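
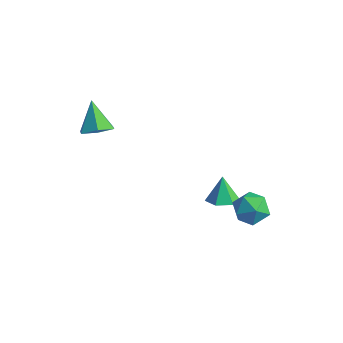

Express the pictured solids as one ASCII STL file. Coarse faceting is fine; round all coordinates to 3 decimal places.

solid 
facet normal -0.259 0.405 0.877
outer loop
vertex 2.419 3.139 -2.494
vertex 2.735 2.307 -2.017
vertex 3.376 3.07 -2.18
endloop
endfacet
facet normal -0.069 0.910 0.410
outer loop
vertex 2.419 3.139 -2.494
vertex 3.376 3.07 -2.18
vertex 3.169 3.463 -3.087
endloop
endfacet
facet normal -0.495 0.854 -0.160
outer loop
vertex 2.419 3.139 -2.494
vertex 3.169 3.463 -3.087
vertex 2.4 2.943 -3.484
endloop
endfacet
facet normal -0.948 0.315 -0.044
outer loop
vertex 2.419 3.139 -2.494
vertex 2.4 2.943 -3.484
vertex 2.132 2.229 -2.823
endloop
endfacet
facet normal -0.802 0.037 0.596
outer loop
vertex 2.419 3.139 -2.494
vertex 2.132 2.229 -2.823
vertex 2.735 2.307 -2.017
endloop
endfacet
facet normal 0.600 0.775 0.199
outer loop
vertex 3.169 3.463 -3.087
vertex 3.376 3.07 -2.18
vertex 3.948 2.831 -2.977
endloop
endfacet
facet normal 0.294 -0.043 0.955
outer loop
vertex 3.376 3.07 -2.18
vertex 2.735 2.307 -2.017
vertex 3.68 2.117 -2.316
endloop
endfacet
facet normal -0.587 -0.636 0.501
outer loop
vertex 2.735 2.307 -2.017
vertex 2.132 2.229 -2.823
vertex 2.911 1.597 -2.713
endloop
endfacet
facet normal -0.824 -0.186 -0.535
outer loop
vertex 2.132 2.229 -2.823
vertex 2.4 2.943 -3.484
vertex 2.704 1.99 -3.62
endloop
endfacet
facet normal -0.091 0.686 -0.722
outer loop
vertex 2.4 2.943 -3.484
vertex 3.169 3.463 -3.087
vertex 3.345 2.753 -3.783
endloop
endfacet
facet normal 0.948 -0.315 0.044
outer loop
vertex 3.661 1.921 -3.306
vertex 3.948 2.831 -2.977
vertex 3.68 2.117 -2.316
endloop
endfacet
facet normal 0.495 -0.854 0.160
outer loop
vertex 3.661 1.921 -3.306
vertex 3.68 2.117 -2.316
vertex 2.911 1.597 -2.713
endloop
endfacet
facet normal 0.069 -0.910 -0.410
outer loop
vertex 3.661 1.921 -3.306
vertex 2.911 1.597 -2.713
vertex 2.704 1.99 -3.62
endloop
endfacet
facet normal 0.259 -0.405 -0.877
outer loop
vertex 3.661 1.921 -3.306
vertex 2.704 1.99 -3.62
vertex 3.345 2.753 -3.783
endloop
endfacet
facet normal 0.802 -0.037 -0.596
outer loop
vertex 3.661 1.921 -3.306
vertex 3.345 2.753 -3.783
vertex 3.948 2.831 -2.977
endloop
endfacet
facet normal 0.824 0.186 0.535
outer loop
vertex 3.68 2.117 -2.316
vertex 3.948 2.831 -2.977
vertex 3.376 3.07 -2.18
endloop
endfacet
facet normal 0.091 -0.686 0.722
outer loop
vertex 2.911 1.597 -2.713
vertex 3.68 2.117 -2.316
vertex 2.735 2.307 -2.017
endloop
endfacet
facet normal -0.600 -0.775 -0.199
outer loop
vertex 2.704 1.99 -3.62
vertex 2.911 1.597 -2.713
vertex 2.132 2.229 -2.823
endloop
endfacet
facet normal -0.294 0.043 -0.955
outer loop
vertex 3.345 2.753 -3.783
vertex 2.704 1.99 -3.62
vertex 2.4 2.943 -3.484
endloop
endfacet
facet normal 0.587 0.636 -0.501
outer loop
vertex 3.948 2.831 -2.977
vertex 3.345 2.753 -3.783
vertex 3.169 3.463 -3.087
endloop
endfacet
facet normal 0.507 -0.319 -0.801
outer loop
vertex -2.274 -1.096 2.473
vertex -3.017 -1.467 2.151
vertex -2.814 -0.626 1.944
endloop
endfacet
facet normal 0.344 0.848 0.402
outer loop
vertex -2.274 -1.096 2.473
vertex -2.814 -0.626 1.944
vertex -3.863 -0.933 3.489
endloop
endfacet
facet normal 0.507 -0.319 -0.801
outer loop
vertex -2.814 -0.626 1.944
vertex -3.017 -1.467 2.151
vertex -3.556 -0.996 1.622
endloop
endfacet
facet normal -0.410 0.907 -0.098
outer loop
vertex -2.814 -0.626 1.944
vertex -3.556 -0.996 1.622
vertex -3.863 -0.933 3.489
endloop
endfacet
facet normal 0.506 -0.320 -0.801
outer loop
vertex -3.556 -0.996 1.622
vertex -3.017 -1.467 2.151
vertex -3.759 -1.838 1.83
endloop
endfacet
facet normal -0.967 0.192 -0.166
outer loop
vertex -3.556 -0.996 1.622
vertex -3.759 -1.838 1.83
vertex -3.863 -0.933 3.489
endloop
endfacet
facet normal 0.506 -0.320 -0.801
outer loop
vertex -3.759 -1.838 1.83
vertex -3.017 -1.467 2.151
vertex -3.22 -2.308 2.359
endloop
endfacet
facet normal -0.769 -0.580 0.268
outer loop
vertex -3.759 -1.838 1.83
vertex -3.22 -2.308 2.359
vertex -3.863 -0.933 3.489
endloop
endfacet
facet normal 0.507 -0.320 -0.800
outer loop
vertex -3.22 -2.308 2.359
vertex -3.017 -1.467 2.151
vertex -2.478 -1.938 2.681
endloop
endfacet
facet normal -0.015 -0.639 0.769
outer loop
vertex -3.22 -2.308 2.359
vertex -2.478 -1.938 2.681
vertex -3.863 -0.933 3.489
endloop
endfacet
facet normal 0.507 -0.320 -0.800
outer loop
vertex -2.478 -1.938 2.681
vertex -3.017 -1.467 2.151
vertex -2.274 -1.096 2.473
endloop
endfacet
facet normal 0.543 0.075 0.837
outer loop
vertex -2.478 -1.938 2.681
vertex -2.274 -1.096 2.473
vertex -3.863 -0.933 3.489
endloop
endfacet
facet normal 0.273 -0.307 -0.912
outer loop
vertex 2.034 2.404 -3.235
vertex 1.252 2.534 -3.513
vertex 1.82 3.152 -3.551
endloop
endfacet
facet normal 0.699 0.439 0.564
outer loop
vertex 2.034 2.404 -3.235
vertex 1.82 3.152 -3.551
vertex 0.868 2.966 -2.227
endloop
endfacet
facet normal 0.272 -0.306 -0.912
outer loop
vertex 1.82 3.152 -3.551
vertex 1.252 2.534 -3.513
vertex 1.038 3.283 -3.828
endloop
endfacet
facet normal 0.092 0.975 0.203
outer loop
vertex 1.82 3.152 -3.551
vertex 1.038 3.283 -3.828
vertex 0.868 2.966 -2.227
endloop
endfacet
facet normal 0.273 -0.305 -0.912
outer loop
vertex 1.038 3.283 -3.828
vertex 1.252 2.534 -3.513
vertex 0.47 2.664 -3.791
endloop
endfacet
facet normal -0.734 0.677 0.056
outer loop
vertex 1.038 3.283 -3.828
vertex 0.47 2.664 -3.791
vertex 0.868 2.966 -2.227
endloop
endfacet
facet normal 0.273 -0.307 -0.912
outer loop
vertex 0.47 2.664 -3.791
vertex 1.252 2.534 -3.513
vertex 0.685 1.916 -3.475
endloop
endfacet
facet normal -0.949 -0.158 0.272
outer loop
vertex 0.47 2.664 -3.791
vertex 0.685 1.916 -3.475
vertex 0.868 2.966 -2.227
endloop
endfacet
facet normal 0.272 -0.306 -0.912
outer loop
vertex 0.685 1.916 -3.475
vertex 1.252 2.534 -3.513
vertex 1.467 1.786 -3.198
endloop
endfacet
facet normal -0.340 -0.694 0.634
outer loop
vertex 0.685 1.916 -3.475
vertex 1.467 1.786 -3.198
vertex 0.868 2.966 -2.227
endloop
endfacet
facet normal 0.273 -0.305 -0.912
outer loop
vertex 1.467 1.786 -3.198
vertex 1.252 2.534 -3.513
vertex 2.034 2.404 -3.235
endloop
endfacet
facet normal 0.483 -0.397 0.780
outer loop
vertex 1.467 1.786 -3.198
vertex 2.034 2.404 -3.235
vertex 0.868 2.966 -2.227
endloop
endfacet

endsolid


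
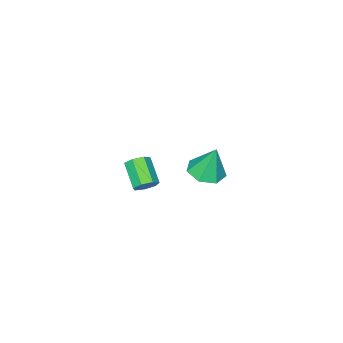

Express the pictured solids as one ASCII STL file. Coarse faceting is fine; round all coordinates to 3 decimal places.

solid 
facet normal 0.373 0.736 -0.565
outer loop
vertex 4.561 0.832 -0.724
vertex 4.195 0.724 -1.106
vertex 4.156 1.064 -0.689
endloop
endfacet
facet normal 0.335 0.461 0.822
outer loop
vertex 4.561 0.832 -0.724
vertex 4.156 1.064 -0.689
vertex 4.092 -0.096 -0.012
endloop
endfacet
facet normal 0.337 0.461 0.821
outer loop
vertex 4.092 -0.096 -0.012
vertex 4.156 1.064 -0.689
vertex 3.687 0.136 0.024
endloop
endfacet
facet normal -0.372 -0.736 0.565
outer loop
vertex 4.092 -0.096 -0.012
vertex 3.687 0.136 0.024
vertex 3.725 -0.204 -0.394
endloop
endfacet
facet normal 0.371 0.736 -0.566
outer loop
vertex 4.156 1.064 -0.689
vertex 4.195 0.724 -1.106
vertex 3.78 1.04 -0.967
endloop
endfacet
facet normal -0.466 0.675 0.572
outer loop
vertex 4.156 1.064 -0.689
vertex 3.78 1.04 -0.967
vertex 3.687 0.136 0.024
endloop
endfacet
facet normal -0.466 0.675 0.572
outer loop
vertex 3.687 0.136 0.024
vertex 3.78 1.04 -0.967
vertex 3.311 0.113 -0.255
endloop
endfacet
facet normal -0.374 -0.736 0.565
outer loop
vertex 3.687 0.136 0.024
vertex 3.311 0.113 -0.255
vertex 3.725 -0.204 -0.394
endloop
endfacet
facet normal 0.371 0.736 -0.566
outer loop
vertex 3.78 1.04 -0.967
vertex 4.195 0.724 -1.106
vertex 3.716 0.778 -1.35
endloop
endfacet
facet normal -0.918 0.382 -0.108
outer loop
vertex 3.78 1.04 -0.967
vertex 3.716 0.778 -1.35
vertex 3.311 0.113 -0.255
endloop
endfacet
facet normal -0.918 0.382 -0.108
outer loop
vertex 3.311 0.113 -0.255
vertex 3.716 0.778 -1.35
vertex 3.247 -0.149 -0.638
endloop
endfacet
facet normal -0.373 -0.735 0.565
outer loop
vertex 3.311 0.113 -0.255
vertex 3.247 -0.149 -0.638
vertex 3.725 -0.204 -0.394
endloop
endfacet
facet normal 0.371 0.737 -0.565
outer loop
vertex 3.716 0.778 -1.35
vertex 4.195 0.724 -1.106
vertex 4.013 0.475 -1.55
endloop
endfacet
facet normal -0.679 -0.199 -0.707
outer loop
vertex 3.716 0.778 -1.35
vertex 4.013 0.475 -1.55
vertex 3.247 -0.149 -0.638
endloop
endfacet
facet normal -0.678 -0.201 -0.707
outer loop
vertex 3.247 -0.149 -0.638
vertex 4.013 0.475 -1.55
vertex 3.544 -0.452 -0.837
endloop
endfacet
facet normal -0.373 -0.736 0.565
outer loop
vertex 3.247 -0.149 -0.638
vertex 3.544 -0.452 -0.837
vertex 3.725 -0.204 -0.394
endloop
endfacet
facet normal 0.373 0.735 -0.565
outer loop
vertex 4.013 0.475 -1.55
vertex 4.195 0.724 -1.106
vertex 4.446 0.359 -1.415
endloop
endfacet
facet normal 0.072 -0.631 -0.773
outer loop
vertex 4.013 0.475 -1.55
vertex 4.446 0.359 -1.415
vertex 3.544 -0.452 -0.837
endloop
endfacet
facet normal 0.071 -0.630 -0.774
outer loop
vertex 3.544 -0.452 -0.837
vertex 4.446 0.359 -1.415
vertex 3.977 -0.568 -0.703
endloop
endfacet
facet normal -0.372 -0.737 0.565
outer loop
vertex 3.544 -0.452 -0.837
vertex 3.977 -0.568 -0.703
vertex 3.725 -0.204 -0.394
endloop
endfacet
facet normal 0.372 0.735 -0.566
outer loop
vertex 4.446 0.359 -1.415
vertex 4.195 0.724 -1.106
vertex 4.69 0.518 -1.048
endloop
endfacet
facet normal 0.768 -0.586 -0.257
outer loop
vertex 4.446 0.359 -1.415
vertex 4.69 0.518 -1.048
vertex 3.977 -0.568 -0.703
endloop
endfacet
facet normal 0.768 -0.586 -0.258
outer loop
vertex 3.977 -0.568 -0.703
vertex 4.69 0.518 -1.048
vertex 4.221 -0.41 -0.335
endloop
endfacet
facet normal -0.373 -0.737 0.564
outer loop
vertex 3.977 -0.568 -0.703
vertex 4.221 -0.41 -0.335
vertex 3.725 -0.204 -0.394
endloop
endfacet
facet normal 0.373 0.736 -0.565
outer loop
vertex 4.69 0.518 -1.048
vertex 4.195 0.724 -1.106
vertex 4.561 0.832 -0.724
endloop
endfacet
facet normal 0.887 -0.101 0.451
outer loop
vertex 4.69 0.518 -1.048
vertex 4.561 0.832 -0.724
vertex 4.221 -0.41 -0.335
endloop
endfacet
facet normal 0.886 -0.101 0.452
outer loop
vertex 4.221 -0.41 -0.335
vertex 4.561 0.832 -0.724
vertex 4.092 -0.096 -0.012
endloop
endfacet
facet normal -0.373 -0.735 0.566
outer loop
vertex 4.221 -0.41 -0.335
vertex 4.092 -0.096 -0.012
vertex 3.725 -0.204 -0.394
endloop
endfacet
facet normal 0.092 -0.267 -0.959
outer loop
vertex -0.338 -0.65 -4.424
vertex -1.157 -0.972 -4.413
vertex -0.891 -0.158 -4.614
endloop
endfacet
facet normal 0.571 0.761 0.308
outer loop
vertex -0.338 -0.65 -4.424
vertex -0.891 -0.158 -4.614
vertex -1.303 -0.548 -2.887
endloop
endfacet
facet normal 0.091 -0.267 -0.959
outer loop
vertex -0.891 -0.158 -4.614
vertex -1.157 -0.972 -4.413
vertex -1.644 -0.279 -4.652
endloop
endfacet
facet normal -0.165 0.970 0.180
outer loop
vertex -0.891 -0.158 -4.614
vertex -1.644 -0.279 -4.652
vertex -1.303 -0.548 -2.887
endloop
endfacet
facet normal 0.091 -0.267 -0.959
outer loop
vertex -1.644 -0.279 -4.652
vertex -1.157 -0.972 -4.413
vertex -2.03 -0.922 -4.51
endloop
endfacet
facet normal -0.809 0.538 0.238
outer loop
vertex -1.644 -0.279 -4.652
vertex -2.03 -0.922 -4.51
vertex -1.303 -0.548 -2.887
endloop
endfacet
facet normal 0.091 -0.267 -0.959
outer loop
vertex -2.03 -0.922 -4.51
vertex -1.157 -0.972 -4.413
vertex -1.759 -1.603 -4.295
endloop
endfacet
facet normal -0.874 -0.209 0.439
outer loop
vertex -2.03 -0.922 -4.51
vertex -1.759 -1.603 -4.295
vertex -1.303 -0.548 -2.887
endloop
endfacet
facet normal 0.092 -0.267 -0.959
outer loop
vertex -1.759 -1.603 -4.295
vertex -1.157 -0.972 -4.413
vertex -1.035 -1.809 -4.168
endloop
endfacet
facet normal -0.313 -0.709 0.632
outer loop
vertex -1.759 -1.603 -4.295
vertex -1.035 -1.809 -4.168
vertex -1.303 -0.548 -2.887
endloop
endfacet
facet normal 0.091 -0.267 -0.959
outer loop
vertex -1.035 -1.809 -4.168
vertex -1.157 -0.972 -4.413
vertex -0.402 -1.385 -4.226
endloop
endfacet
facet normal 0.454 -0.586 0.672
outer loop
vertex -1.035 -1.809 -4.168
vertex -0.402 -1.385 -4.226
vertex -1.303 -0.548 -2.887
endloop
endfacet
facet normal 0.092 -0.266 -0.959
outer loop
vertex -0.402 -1.385 -4.226
vertex -1.157 -0.972 -4.413
vertex -0.338 -0.65 -4.424
endloop
endfacet
facet normal 0.847 0.068 0.527
outer loop
vertex -0.402 -1.385 -4.226
vertex -0.338 -0.65 -4.424
vertex -1.303 -0.548 -2.887
endloop
endfacet

endsolid


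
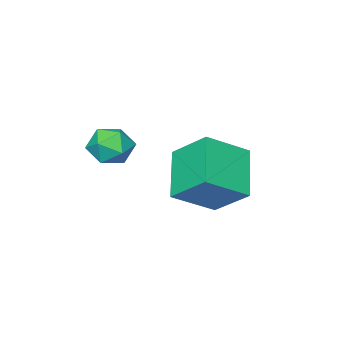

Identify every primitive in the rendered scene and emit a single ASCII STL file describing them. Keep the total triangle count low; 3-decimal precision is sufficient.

solid 
facet normal -0.576 -0.577 0.579
outer loop
vertex 1.532 -0.3 -1.336
vertex 1.298 1.046 -0.226
vertex 0.056 0.224 -2.282
endloop
endfacet
facet normal 0.133 -0.764 -0.631
outer loop
vertex 1.242 1.414 -3.474
vertex 1.532 -0.3 -1.336
vertex 0.056 0.224 -2.282
endloop
endfacet
facet normal -0.576 -0.577 0.579
outer loop
vertex 0.056 0.224 -2.282
vertex 1.298 1.046 -0.226
vertex -0.178 1.57 -1.172
endloop
endfacet
facet normal -0.807 0.286 -0.517
outer loop
vertex -0.178 1.57 -1.172
vertex 1.242 1.414 -3.474
vertex 0.056 0.224 -2.282
endloop
endfacet
facet normal 0.807 -0.286 0.517
outer loop
vertex 1.532 -0.3 -1.336
vertex 2.484 2.236 -1.418
vertex 1.298 1.046 -0.226
endloop
endfacet
facet normal 0.133 -0.764 -0.631
outer loop
vertex 2.718 0.89 -2.528
vertex 1.532 -0.3 -1.336
vertex 1.242 1.414 -3.474
endloop
endfacet
facet normal 0.807 -0.286 0.517
outer loop
vertex 2.718 0.89 -2.528
vertex 2.484 2.236 -1.418
vertex 1.532 -0.3 -1.336
endloop
endfacet
facet normal -0.133 0.764 0.631
outer loop
vertex 1.298 1.046 -0.226
vertex 2.484 2.236 -1.418
vertex -0.178 1.57 -1.172
endloop
endfacet
facet normal -0.807 0.286 -0.517
outer loop
vertex 1.008 2.76 -2.364
vertex 1.242 1.414 -3.474
vertex -0.178 1.57 -1.172
endloop
endfacet
facet normal -0.133 0.764 0.631
outer loop
vertex -0.178 1.57 -1.172
vertex 2.484 2.236 -1.418
vertex 1.008 2.76 -2.364
endloop
endfacet
facet normal 0.576 0.577 -0.579
outer loop
vertex 1.008 2.76 -2.364
vertex 2.718 0.89 -2.528
vertex 1.242 1.414 -3.474
endloop
endfacet
facet normal 0.576 0.577 -0.579
outer loop
vertex 2.484 2.236 -1.418
vertex 2.718 0.89 -2.528
vertex 1.008 2.76 -2.364
endloop
endfacet
facet normal -0.760 0.407 -0.506
outer loop
vertex 2.631 -1.422 -1.871
vertex 2.099 -2.07 -1.594
vertex 2.178 -1.331 -1.118
endloop
endfacet
facet normal -0.300 0.909 -0.290
outer loop
vertex 2.631 -1.422 -1.871
vertex 2.178 -1.331 -1.118
vertex 3.02 -1.067 -1.162
endloop
endfacet
facet normal 0.341 0.752 -0.564
outer loop
vertex 2.631 -1.422 -1.871
vertex 3.02 -1.067 -1.162
vertex 3.461 -1.644 -1.665
endloop
endfacet
facet normal 0.277 0.155 -0.948
outer loop
vertex 2.631 -1.422 -1.871
vertex 3.461 -1.644 -1.665
vertex 2.891 -2.264 -1.933
endloop
endfacet
facet normal -0.405 -0.058 -0.913
outer loop
vertex 2.631 -1.422 -1.871
vertex 2.891 -2.264 -1.933
vertex 2.099 -2.07 -1.594
endloop
endfacet
facet normal -0.251 0.872 0.421
outer loop
vertex 3.02 -1.067 -1.162
vertex 2.178 -1.331 -1.118
vertex 2.729 -1.496 -0.447
endloop
endfacet
facet normal -0.996 0.061 0.071
outer loop
vertex 2.178 -1.331 -1.118
vertex 2.099 -2.07 -1.594
vertex 2.159 -2.116 -0.715
endloop
endfacet
facet normal -0.421 -0.692 -0.586
outer loop
vertex 2.099 -2.07 -1.594
vertex 2.891 -2.264 -1.933
vertex 2.6 -2.693 -1.218
endloop
endfacet
facet normal 0.681 -0.347 -0.645
outer loop
vertex 2.891 -2.264 -1.933
vertex 3.461 -1.644 -1.665
vertex 3.442 -2.429 -1.262
endloop
endfacet
facet normal 0.785 0.619 -0.021
outer loop
vertex 3.461 -1.644 -1.665
vertex 3.02 -1.067 -1.162
vertex 3.521 -1.69 -0.786
endloop
endfacet
facet normal -0.277 -0.155 0.948
outer loop
vertex 2.989 -2.338 -0.509
vertex 2.729 -1.496 -0.447
vertex 2.159 -2.116 -0.715
endloop
endfacet
facet normal -0.341 -0.752 0.564
outer loop
vertex 2.989 -2.338 -0.509
vertex 2.159 -2.116 -0.715
vertex 2.6 -2.693 -1.218
endloop
endfacet
facet normal 0.300 -0.909 0.290
outer loop
vertex 2.989 -2.338 -0.509
vertex 2.6 -2.693 -1.218
vertex 3.442 -2.429 -1.262
endloop
endfacet
facet normal 0.760 -0.407 0.506
outer loop
vertex 2.989 -2.338 -0.509
vertex 3.442 -2.429 -1.262
vertex 3.521 -1.69 -0.786
endloop
endfacet
facet normal 0.405 0.058 0.913
outer loop
vertex 2.989 -2.338 -0.509
vertex 3.521 -1.69 -0.786
vertex 2.729 -1.496 -0.447
endloop
endfacet
facet normal -0.681 0.347 0.645
outer loop
vertex 2.159 -2.116 -0.715
vertex 2.729 -1.496 -0.447
vertex 2.178 -1.331 -1.118
endloop
endfacet
facet normal -0.785 -0.619 0.021
outer loop
vertex 2.6 -2.693 -1.218
vertex 2.159 -2.116 -0.715
vertex 2.099 -2.07 -1.594
endloop
endfacet
facet normal 0.251 -0.872 -0.421
outer loop
vertex 3.442 -2.429 -1.262
vertex 2.6 -2.693 -1.218
vertex 2.891 -2.264 -1.933
endloop
endfacet
facet normal 0.996 -0.061 -0.071
outer loop
vertex 3.521 -1.69 -0.786
vertex 3.442 -2.429 -1.262
vertex 3.461 -1.644 -1.665
endloop
endfacet
facet normal 0.421 0.692 0.586
outer loop
vertex 2.729 -1.496 -0.447
vertex 3.521 -1.69 -0.786
vertex 3.02 -1.067 -1.162
endloop
endfacet

endsolid


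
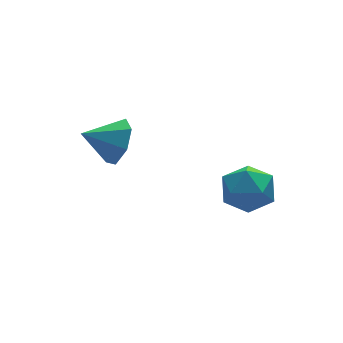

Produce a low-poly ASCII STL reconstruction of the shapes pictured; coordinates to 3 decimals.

solid 
facet normal 0.870 -0.198 -0.452
outer loop
vertex -0.087 0.338 1.102
vertex -0.473 -0.041 0.526
vertex -0.277 0.723 0.568
endloop
endfacet
facet normal -0.121 0.784 0.608
outer loop
vertex -0.087 0.338 1.102
vertex -0.277 0.723 0.568
vertex -1.447 0.181 1.034
endloop
endfacet
facet normal 0.869 -0.198 -0.453
outer loop
vertex -0.277 0.723 0.568
vertex -0.473 -0.041 0.526
vertex -0.615 0.533 0.002
endloop
endfacet
facet normal -0.434 0.900 -0.043
outer loop
vertex -0.277 0.723 0.568
vertex -0.615 0.533 0.002
vertex -1.447 0.181 1.034
endloop
endfacet
facet normal 0.869 -0.199 -0.453
outer loop
vertex -0.615 0.533 0.002
vertex -0.473 -0.041 0.526
vertex -0.846 -0.09 -0.168
endloop
endfacet
facet normal -0.772 0.417 -0.480
outer loop
vertex -0.615 0.533 0.002
vertex -0.846 -0.09 -0.168
vertex -1.447 0.181 1.034
endloop
endfacet
facet normal 0.869 -0.198 -0.453
outer loop
vertex -0.846 -0.09 -0.168
vertex -0.473 -0.041 0.526
vertex -0.796 -0.676 0.184
endloop
endfacet
facet normal -0.879 -0.299 -0.372
outer loop
vertex -0.846 -0.09 -0.168
vertex -0.796 -0.676 0.184
vertex -1.447 0.181 1.034
endloop
endfacet
facet normal 0.870 -0.199 -0.452
outer loop
vertex -0.796 -0.676 0.184
vertex -0.473 -0.041 0.526
vertex -0.503 -0.784 0.795
endloop
endfacet
facet normal -0.676 -0.710 0.198
outer loop
vertex -0.796 -0.676 0.184
vertex -0.503 -0.784 0.795
vertex -1.447 0.181 1.034
endloop
endfacet
facet normal 0.870 -0.199 -0.452
outer loop
vertex -0.503 -0.784 0.795
vertex -0.473 -0.041 0.526
vertex -0.188 -0.333 1.203
endloop
endfacet
facet normal -0.315 -0.507 0.803
outer loop
vertex -0.503 -0.784 0.795
vertex -0.188 -0.333 1.203
vertex -1.447 0.181 1.034
endloop
endfacet
facet normal 0.870 -0.199 -0.452
outer loop
vertex -0.188 -0.333 1.203
vertex -0.473 -0.041 0.526
vertex -0.087 0.338 1.102
endloop
endfacet
facet normal -0.068 0.158 0.985
outer loop
vertex -0.188 -0.333 1.203
vertex -0.087 0.338 1.102
vertex -1.447 0.181 1.034
endloop
endfacet
facet normal -0.668 0.101 0.737
outer loop
vertex 1.476 -2.555 0.408
vertex 1.351 -3.366 0.406
vertex 1.931 -3.041 0.887
endloop
endfacet
facet normal -0.167 0.608 0.776
outer loop
vertex 1.476 -2.555 0.408
vertex 1.931 -3.041 0.887
vertex 2.282 -2.423 0.478
endloop
endfacet
facet normal -0.173 0.972 0.161
outer loop
vertex 1.476 -2.555 0.408
vertex 2.282 -2.423 0.478
vertex 1.919 -2.366 -0.255
endloop
endfacet
facet normal -0.678 0.689 -0.256
outer loop
vertex 1.476 -2.555 0.408
vertex 1.919 -2.366 -0.255
vertex 1.344 -2.948 -0.3
endloop
endfacet
facet normal -0.983 0.151 0.099
outer loop
vertex 1.476 -2.555 0.408
vertex 1.344 -2.948 -0.3
vertex 1.351 -3.366 0.406
endloop
endfacet
facet normal 0.467 0.288 0.836
outer loop
vertex 2.282 -2.423 0.478
vertex 1.931 -3.041 0.887
vertex 2.656 -3.152 0.52
endloop
endfacet
facet normal -0.342 -0.534 0.773
outer loop
vertex 1.931 -3.041 0.887
vertex 1.351 -3.366 0.406
vertex 2.081 -3.734 0.475
endloop
endfacet
facet normal -0.853 -0.453 -0.260
outer loop
vertex 1.351 -3.366 0.406
vertex 1.344 -2.948 -0.3
vertex 1.718 -3.677 -0.258
endloop
endfacet
facet normal -0.358 0.419 -0.835
outer loop
vertex 1.344 -2.948 -0.3
vertex 1.919 -2.366 -0.255
vertex 2.069 -3.059 -0.667
endloop
endfacet
facet normal 0.456 0.876 -0.158
outer loop
vertex 1.919 -2.366 -0.255
vertex 2.282 -2.423 0.478
vertex 2.649 -2.734 -0.186
endloop
endfacet
facet normal 0.678 -0.689 0.256
outer loop
vertex 2.524 -3.545 -0.188
vertex 2.656 -3.152 0.52
vertex 2.081 -3.734 0.475
endloop
endfacet
facet normal 0.173 -0.972 -0.161
outer loop
vertex 2.524 -3.545 -0.188
vertex 2.081 -3.734 0.475
vertex 1.718 -3.677 -0.258
endloop
endfacet
facet normal 0.167 -0.608 -0.776
outer loop
vertex 2.524 -3.545 -0.188
vertex 1.718 -3.677 -0.258
vertex 2.069 -3.059 -0.667
endloop
endfacet
facet normal 0.668 -0.101 -0.737
outer loop
vertex 2.524 -3.545 -0.188
vertex 2.069 -3.059 -0.667
vertex 2.649 -2.734 -0.186
endloop
endfacet
facet normal 0.983 -0.151 -0.099
outer loop
vertex 2.524 -3.545 -0.188
vertex 2.649 -2.734 -0.186
vertex 2.656 -3.152 0.52
endloop
endfacet
facet normal 0.358 -0.419 0.835
outer loop
vertex 2.081 -3.734 0.475
vertex 2.656 -3.152 0.52
vertex 1.931 -3.041 0.887
endloop
endfacet
facet normal -0.456 -0.876 0.158
outer loop
vertex 1.718 -3.677 -0.258
vertex 2.081 -3.734 0.475
vertex 1.351 -3.366 0.406
endloop
endfacet
facet normal -0.467 -0.288 -0.836
outer loop
vertex 2.069 -3.059 -0.667
vertex 1.718 -3.677 -0.258
vertex 1.344 -2.948 -0.3
endloop
endfacet
facet normal 0.342 0.534 -0.773
outer loop
vertex 2.649 -2.734 -0.186
vertex 2.069 -3.059 -0.667
vertex 1.919 -2.366 -0.255
endloop
endfacet
facet normal 0.853 0.453 0.260
outer loop
vertex 2.656 -3.152 0.52
vertex 2.649 -2.734 -0.186
vertex 2.282 -2.423 0.478
endloop
endfacet

endsolid


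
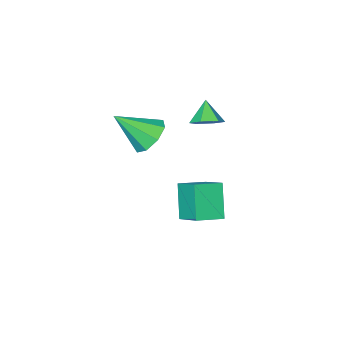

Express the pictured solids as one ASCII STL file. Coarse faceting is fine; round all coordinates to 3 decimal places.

solid 
facet normal -0.955 0.178 -0.236
outer loop
vertex 0.515 -1.743 -3.74
vertex 0.555 -0.37 -2.862
vertex 1.089 -0.752 -5.317
endloop
endfacet
facet normal -0.025 -0.842 -0.538
outer loop
vertex 2.465 -1.01 -4.978
vertex 0.515 -1.743 -3.74
vertex 1.089 -0.752 -5.317
endloop
endfacet
facet normal -0.955 0.179 -0.236
outer loop
vertex 1.089 -0.752 -5.317
vertex 0.555 -0.37 -2.862
vertex 1.13 0.621 -4.44
endloop
endfacet
facet normal 0.295 0.508 -0.809
outer loop
vertex 1.13 0.621 -4.44
vertex 2.465 -1.01 -4.978
vertex 1.089 -0.752 -5.317
endloop
endfacet
facet normal -0.295 -0.509 0.809
outer loop
vertex 0.515 -1.743 -3.74
vertex 1.931 -0.628 -2.523
vertex 0.555 -0.37 -2.862
endloop
endfacet
facet normal -0.025 -0.842 -0.538
outer loop
vertex 1.89 -2.001 -3.4
vertex 0.515 -1.743 -3.74
vertex 2.465 -1.01 -4.978
endloop
endfacet
facet normal -0.295 -0.508 0.809
outer loop
vertex 1.89 -2.001 -3.4
vertex 1.931 -0.628 -2.523
vertex 0.515 -1.743 -3.74
endloop
endfacet
facet normal 0.025 0.842 0.538
outer loop
vertex 0.555 -0.37 -2.862
vertex 1.931 -0.628 -2.523
vertex 1.13 0.621 -4.44
endloop
endfacet
facet normal 0.295 0.509 -0.809
outer loop
vertex 2.505 0.363 -4.1
vertex 2.465 -1.01 -4.978
vertex 1.13 0.621 -4.44
endloop
endfacet
facet normal 0.025 0.842 0.538
outer loop
vertex 1.13 0.621 -4.44
vertex 1.931 -0.628 -2.523
vertex 2.505 0.363 -4.1
endloop
endfacet
facet normal 0.955 -0.179 0.236
outer loop
vertex 2.505 0.363 -4.1
vertex 1.89 -2.001 -3.4
vertex 2.465 -1.01 -4.978
endloop
endfacet
facet normal 0.955 -0.179 0.235
outer loop
vertex 1.931 -0.628 -2.523
vertex 1.89 -2.001 -3.4
vertex 2.505 0.363 -4.1
endloop
endfacet
facet normal -0.629 0.433 -0.645
outer loop
vertex 3.797 -1.641 -0.003
vertex 3.096 -2.403 0.169
vertex 3.297 -1.467 0.602
endloop
endfacet
facet normal 0.686 0.614 0.390
outer loop
vertex 3.797 -1.641 -0.003
vertex 3.297 -1.467 0.602
vertex 4.424 -3.317 1.531
endloop
endfacet
facet normal -0.629 0.434 -0.645
outer loop
vertex 3.297 -1.467 0.602
vertex 3.096 -2.403 0.169
vertex 2.679 -1.842 0.953
endloop
endfacet
facet normal 0.161 0.520 0.839
outer loop
vertex 3.297 -1.467 0.602
vertex 2.679 -1.842 0.953
vertex 4.424 -3.317 1.531
endloop
endfacet
facet normal -0.629 0.434 -0.645
outer loop
vertex 2.679 -1.842 0.953
vertex 3.096 -2.403 0.169
vertex 2.305 -2.545 0.845
endloop
endfacet
facet normal -0.303 0.015 0.953
outer loop
vertex 2.679 -1.842 0.953
vertex 2.305 -2.545 0.845
vertex 4.424 -3.317 1.531
endloop
endfacet
facet normal -0.629 0.432 -0.646
outer loop
vertex 2.305 -2.545 0.845
vertex 3.096 -2.403 0.169
vertex 2.395 -3.165 0.342
endloop
endfacet
facet normal -0.436 -0.604 0.667
outer loop
vertex 2.305 -2.545 0.845
vertex 2.395 -3.165 0.342
vertex 4.424 -3.317 1.531
endloop
endfacet
facet normal -0.630 0.433 -0.645
outer loop
vertex 2.395 -3.165 0.342
vertex 3.096 -2.403 0.169
vertex 2.895 -3.339 -0.263
endloop
endfacet
facet normal -0.160 -0.976 0.148
outer loop
vertex 2.395 -3.165 0.342
vertex 2.895 -3.339 -0.263
vertex 4.424 -3.317 1.531
endloop
endfacet
facet normal -0.629 0.433 -0.645
outer loop
vertex 2.895 -3.339 -0.263
vertex 3.096 -2.403 0.169
vertex 3.513 -2.964 -0.614
endloop
endfacet
facet normal 0.365 -0.882 -0.300
outer loop
vertex 2.895 -3.339 -0.263
vertex 3.513 -2.964 -0.614
vertex 4.424 -3.317 1.531
endloop
endfacet
facet normal -0.629 0.433 -0.645
outer loop
vertex 3.513 -2.964 -0.614
vertex 3.096 -2.403 0.169
vertex 3.887 -2.261 -0.507
endloop
endfacet
facet normal 0.828 -0.378 -0.414
outer loop
vertex 3.513 -2.964 -0.614
vertex 3.887 -2.261 -0.507
vertex 4.424 -3.317 1.531
endloop
endfacet
facet normal -0.629 0.433 -0.645
outer loop
vertex 3.887 -2.261 -0.507
vertex 3.096 -2.403 0.169
vertex 3.797 -1.641 -0.003
endloop
endfacet
facet normal 0.962 0.243 -0.127
outer loop
vertex 3.887 -2.261 -0.507
vertex 3.797 -1.641 -0.003
vertex 4.424 -3.317 1.531
endloop
endfacet
facet normal 0.330 0.579 -0.746
outer loop
vertex 1.683 -0.532 1.74
vertex 1.112 -0.824 1.261
vertex 0.969 -0.173 1.703
endloop
endfacet
facet normal 0.107 0.310 0.945
outer loop
vertex 1.683 -0.532 1.74
vertex 0.969 -0.173 1.703
vertex 0.708 -1.536 2.179
endloop
endfacet
facet normal 0.329 0.579 -0.746
outer loop
vertex 0.969 -0.173 1.703
vertex 1.112 -0.824 1.261
vertex 0.398 -0.465 1.225
endloop
endfacet
facet normal -0.700 0.351 0.622
outer loop
vertex 0.969 -0.173 1.703
vertex 0.398 -0.465 1.225
vertex 0.708 -1.536 2.179
endloop
endfacet
facet normal 0.329 0.579 -0.746
outer loop
vertex 0.398 -0.465 1.225
vertex 1.112 -0.824 1.261
vertex 0.542 -1.116 0.783
endloop
endfacet
facet normal -0.969 -0.243 0.042
outer loop
vertex 0.398 -0.465 1.225
vertex 0.542 -1.116 0.783
vertex 0.708 -1.536 2.179
endloop
endfacet
facet normal 0.329 0.579 -0.746
outer loop
vertex 0.542 -1.116 0.783
vertex 1.112 -0.824 1.261
vertex 1.256 -1.475 0.819
endloop
endfacet
facet normal -0.430 -0.877 -0.213
outer loop
vertex 0.542 -1.116 0.783
vertex 1.256 -1.475 0.819
vertex 0.708 -1.536 2.179
endloop
endfacet
facet normal 0.329 0.579 -0.746
outer loop
vertex 1.256 -1.475 0.819
vertex 1.112 -0.824 1.261
vertex 1.826 -1.183 1.297
endloop
endfacet
facet normal 0.378 -0.919 0.111
outer loop
vertex 1.256 -1.475 0.819
vertex 1.826 -1.183 1.297
vertex 0.708 -1.536 2.179
endloop
endfacet
facet normal 0.329 0.580 -0.746
outer loop
vertex 1.826 -1.183 1.297
vertex 1.112 -0.824 1.261
vertex 1.683 -0.532 1.74
endloop
endfacet
facet normal 0.647 -0.327 0.689
outer loop
vertex 1.826 -1.183 1.297
vertex 1.683 -0.532 1.74
vertex 0.708 -1.536 2.179
endloop
endfacet

endsolid


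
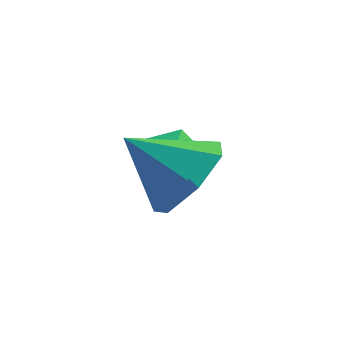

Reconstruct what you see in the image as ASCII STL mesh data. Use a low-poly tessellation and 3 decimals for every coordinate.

solid 
facet normal -0.888 0.387 0.249
outer loop
vertex -3.713 2.011 0.783
vertex -3.524 1.952 1.547
vertex -3.35 2.609 1.147
endloop
endfacet
facet normal -0.669 0.638 -0.381
outer loop
vertex -3.713 2.011 0.783
vertex -3.35 2.609 1.147
vertex -3.133 2.401 0.418
endloop
endfacet
facet normal -0.570 0.082 -0.818
outer loop
vertex -3.713 2.011 0.783
vertex -3.133 2.401 0.418
vertex -3.173 1.615 0.367
endloop
endfacet
facet normal -0.727 -0.513 -0.456
outer loop
vertex -3.713 2.011 0.783
vertex -3.173 1.615 0.367
vertex -3.415 1.338 1.065
endloop
endfacet
facet normal -0.924 -0.324 0.204
outer loop
vertex -3.713 2.011 0.783
vertex -3.415 1.338 1.065
vertex -3.524 1.952 1.547
endloop
endfacet
facet normal -0.038 0.958 -0.285
outer loop
vertex -3.133 2.401 0.418
vertex -3.35 2.609 1.147
vertex -2.585 2.582 0.955
endloop
endfacet
facet normal -0.392 0.552 0.736
outer loop
vertex -3.35 2.609 1.147
vertex -3.524 1.952 1.547
vertex -2.827 2.305 1.653
endloop
endfacet
facet normal -0.450 -0.599 0.662
outer loop
vertex -3.524 1.952 1.547
vertex -3.415 1.338 1.065
vertex -2.867 1.519 1.602
endloop
endfacet
facet normal -0.134 -0.904 -0.405
outer loop
vertex -3.415 1.338 1.065
vertex -3.173 1.615 0.367
vertex -2.65 1.311 0.873
endloop
endfacet
facet normal 0.121 0.058 -0.991
outer loop
vertex -3.173 1.615 0.367
vertex -3.133 2.401 0.418
vertex -2.476 1.968 0.473
endloop
endfacet
facet normal 0.727 0.513 0.456
outer loop
vertex -2.287 1.909 1.237
vertex -2.585 2.582 0.955
vertex -2.827 2.305 1.653
endloop
endfacet
facet normal 0.570 -0.082 0.818
outer loop
vertex -2.287 1.909 1.237
vertex -2.827 2.305 1.653
vertex -2.867 1.519 1.602
endloop
endfacet
facet normal 0.669 -0.638 0.381
outer loop
vertex -2.287 1.909 1.237
vertex -2.867 1.519 1.602
vertex -2.65 1.311 0.873
endloop
endfacet
facet normal 0.888 -0.387 -0.249
outer loop
vertex -2.287 1.909 1.237
vertex -2.65 1.311 0.873
vertex -2.476 1.968 0.473
endloop
endfacet
facet normal 0.924 0.324 -0.204
outer loop
vertex -2.287 1.909 1.237
vertex -2.476 1.968 0.473
vertex -2.585 2.582 0.955
endloop
endfacet
facet normal 0.134 0.904 0.405
outer loop
vertex -2.827 2.305 1.653
vertex -2.585 2.582 0.955
vertex -3.35 2.609 1.147
endloop
endfacet
facet normal -0.121 -0.058 0.991
outer loop
vertex -2.867 1.519 1.602
vertex -2.827 2.305 1.653
vertex -3.524 1.952 1.547
endloop
endfacet
facet normal 0.038 -0.958 0.285
outer loop
vertex -2.65 1.311 0.873
vertex -2.867 1.519 1.602
vertex -3.415 1.338 1.065
endloop
endfacet
facet normal 0.392 -0.552 -0.736
outer loop
vertex -2.476 1.968 0.473
vertex -2.65 1.311 0.873
vertex -3.173 1.615 0.367
endloop
endfacet
facet normal 0.450 0.599 -0.662
outer loop
vertex -2.585 2.582 0.955
vertex -2.476 1.968 0.473
vertex -3.133 2.401 0.418
endloop
endfacet
facet normal 0.786 -0.059 -0.616
outer loop
vertex -1.964 1.11 2.211
vertex -2.461 0.424 1.643
vertex -2.455 1.44 1.553
endloop
endfacet
facet normal -0.165 0.827 0.538
outer loop
vertex -1.964 1.11 2.211
vertex -2.455 1.44 1.553
vertex -3.679 0.516 2.597
endloop
endfacet
facet normal 0.786 -0.059 -0.615
outer loop
vertex -2.455 1.44 1.553
vertex -2.461 0.424 1.643
vertex -2.95 1.005 0.962
endloop
endfacet
facet normal -0.627 0.778 -0.047
outer loop
vertex -2.455 1.44 1.553
vertex -2.95 1.005 0.962
vertex -3.679 0.516 2.597
endloop
endfacet
facet normal 0.786 -0.059 -0.615
outer loop
vertex -2.95 1.005 0.962
vertex -2.461 0.424 1.643
vertex -3.077 0.132 0.884
endloop
endfacet
facet normal -0.918 0.166 -0.360
outer loop
vertex -2.95 1.005 0.962
vertex -3.077 0.132 0.884
vertex -3.679 0.516 2.597
endloop
endfacet
facet normal 0.786 -0.060 -0.615
outer loop
vertex -3.077 0.132 0.884
vertex -2.461 0.424 1.643
vertex -2.74 -0.52 1.378
endloop
endfacet
facet normal -0.820 -0.549 -0.165
outer loop
vertex -3.077 0.132 0.884
vertex -2.74 -0.52 1.378
vertex -3.679 0.516 2.597
endloop
endfacet
facet normal 0.786 -0.060 -0.615
outer loop
vertex -2.74 -0.52 1.378
vertex -2.461 0.424 1.643
vertex -2.193 -0.462 2.071
endloop
endfacet
facet normal -0.406 -0.827 0.390
outer loop
vertex -2.74 -0.52 1.378
vertex -2.193 -0.462 2.071
vertex -3.679 0.516 2.597
endloop
endfacet
facet normal 0.786 -0.060 -0.616
outer loop
vertex -2.193 -0.462 2.071
vertex -2.461 0.424 1.643
vertex -1.847 0.263 2.442
endloop
endfacet
facet normal 0.012 -0.460 0.888
outer loop
vertex -2.193 -0.462 2.071
vertex -1.847 0.263 2.442
vertex -3.679 0.516 2.597
endloop
endfacet
facet normal 0.786 -0.059 -0.616
outer loop
vertex -1.847 0.263 2.442
vertex -2.461 0.424 1.643
vertex -1.964 1.11 2.211
endloop
endfacet
facet normal 0.119 0.277 0.954
outer loop
vertex -1.847 0.263 2.442
vertex -1.964 1.11 2.211
vertex -3.679 0.516 2.597
endloop
endfacet

endsolid


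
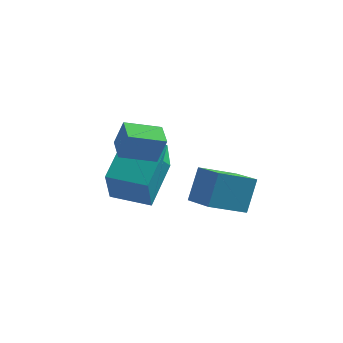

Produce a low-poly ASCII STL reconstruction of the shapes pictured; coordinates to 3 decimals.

solid 
facet normal -0.956 -0.236 0.174
outer loop
vertex -1.588 1.008 -0.949
vertex -2.196 2.319 -2.514
vertex -1.443 -0.639 -2.386
endloop
endfacet
facet normal 0.286 -0.616 0.734
outer loop
vertex 0.096 -0.259 -2.666
vertex -1.588 1.008 -0.949
vertex -1.443 -0.639 -2.386
endloop
endfacet
facet normal -0.956 -0.236 0.174
outer loop
vertex -1.443 -0.639 -2.386
vertex -2.196 2.319 -2.514
vertex -2.051 0.672 -3.95
endloop
endfacet
facet normal 0.066 -0.752 -0.656
outer loop
vertex -2.051 0.672 -3.95
vertex 0.096 -0.259 -2.666
vertex -1.443 -0.639 -2.386
endloop
endfacet
facet normal -0.066 0.752 0.656
outer loop
vertex -1.588 1.008 -0.949
vertex -0.657 2.699 -2.794
vertex -2.196 2.319 -2.514
endloop
endfacet
facet normal 0.286 -0.615 0.735
outer loop
vertex -0.049 1.388 -1.23
vertex -1.588 1.008 -0.949
vertex 0.096 -0.259 -2.666
endloop
endfacet
facet normal -0.066 0.752 0.656
outer loop
vertex -0.049 1.388 -1.23
vertex -0.657 2.699 -2.794
vertex -1.588 1.008 -0.949
endloop
endfacet
facet normal -0.286 0.615 -0.735
outer loop
vertex -2.196 2.319 -2.514
vertex -0.657 2.699 -2.794
vertex -2.051 0.672 -3.95
endloop
endfacet
facet normal 0.066 -0.752 -0.656
outer loop
vertex -0.512 1.052 -4.231
vertex 0.096 -0.259 -2.666
vertex -2.051 0.672 -3.95
endloop
endfacet
facet normal -0.286 0.616 -0.734
outer loop
vertex -2.051 0.672 -3.95
vertex -0.657 2.699 -2.794
vertex -0.512 1.052 -4.231
endloop
endfacet
facet normal 0.956 0.236 -0.174
outer loop
vertex -0.512 1.052 -4.231
vertex -0.049 1.388 -1.23
vertex 0.096 -0.259 -2.666
endloop
endfacet
facet normal 0.956 0.236 -0.174
outer loop
vertex -0.657 2.699 -2.794
vertex -0.049 1.388 -1.23
vertex -0.512 1.052 -4.231
endloop
endfacet
facet normal -0.703 -0.667 0.246
outer loop
vertex 0.079 -1.592 0.135
vertex -0.589 -0.768 0.46
vertex -0.356 -1.526 -0.928
endloop
endfacet
facet normal 0.602 -0.743 -0.293
outer loop
vertex 0.649 -0.572 -1.28
vertex 0.079 -1.592 0.135
vertex -0.356 -1.526 -0.928
endloop
endfacet
facet normal -0.703 -0.667 0.246
outer loop
vertex -0.356 -1.526 -0.928
vertex -0.589 -0.768 0.46
vertex -1.024 -0.701 -0.602
endloop
endfacet
facet normal -0.379 0.058 -0.924
outer loop
vertex -1.024 -0.701 -0.602
vertex 0.649 -0.572 -1.28
vertex -0.356 -1.526 -0.928
endloop
endfacet
facet normal 0.378 -0.058 0.924
outer loop
vertex 0.079 -1.592 0.135
vertex 0.416 0.186 0.108
vertex -0.589 -0.768 0.46
endloop
endfacet
facet normal 0.602 -0.743 -0.293
outer loop
vertex 1.084 -0.639 -0.218
vertex 0.079 -1.592 0.135
vertex 0.649 -0.572 -1.28
endloop
endfacet
facet normal 0.379 -0.058 0.923
outer loop
vertex 1.084 -0.639 -0.218
vertex 0.416 0.186 0.108
vertex 0.079 -1.592 0.135
endloop
endfacet
facet normal -0.602 0.743 0.293
outer loop
vertex -0.589 -0.768 0.46
vertex 0.416 0.186 0.108
vertex -1.024 -0.701 -0.602
endloop
endfacet
facet normal -0.379 0.057 -0.924
outer loop
vertex -0.019 0.252 -0.955
vertex 0.649 -0.572 -1.28
vertex -1.024 -0.701 -0.602
endloop
endfacet
facet normal -0.602 0.743 0.292
outer loop
vertex -1.024 -0.701 -0.602
vertex 0.416 0.186 0.108
vertex -0.019 0.252 -0.955
endloop
endfacet
facet normal 0.703 0.667 -0.246
outer loop
vertex -0.019 0.252 -0.955
vertex 1.084 -0.639 -0.218
vertex 0.649 -0.572 -1.28
endloop
endfacet
facet normal 0.703 0.667 -0.246
outer loop
vertex 0.416 0.186 0.108
vertex 1.084 -0.639 -0.218
vertex -0.019 0.252 -0.955
endloop
endfacet
facet normal -0.598 -0.730 0.332
outer loop
vertex 2.824 -0.107 -1.589
vertex 1.514 0.839 -1.868
vertex 2.72 -0.671 -3.018
endloop
endfacet
facet normal 0.799 -0.577 0.169
outer loop
vertex 3.646 0.461 -3.532
vertex 2.824 -0.107 -1.589
vertex 2.72 -0.671 -3.018
endloop
endfacet
facet normal -0.598 -0.730 0.332
outer loop
vertex 2.72 -0.671 -3.018
vertex 1.514 0.839 -1.868
vertex 1.41 0.275 -3.297
endloop
endfacet
facet normal -0.067 -0.367 -0.928
outer loop
vertex 1.41 0.275 -3.297
vertex 3.646 0.461 -3.532
vertex 2.72 -0.671 -3.018
endloop
endfacet
facet normal 0.067 0.367 0.928
outer loop
vertex 2.824 -0.107 -1.589
vertex 2.44 1.971 -2.382
vertex 1.514 0.839 -1.868
endloop
endfacet
facet normal 0.799 -0.577 0.169
outer loop
vertex 3.75 1.025 -2.103
vertex 2.824 -0.107 -1.589
vertex 3.646 0.461 -3.532
endloop
endfacet
facet normal 0.067 0.367 0.928
outer loop
vertex 3.75 1.025 -2.103
vertex 2.44 1.971 -2.382
vertex 2.824 -0.107 -1.589
endloop
endfacet
facet normal -0.799 0.577 -0.169
outer loop
vertex 1.514 0.839 -1.868
vertex 2.44 1.971 -2.382
vertex 1.41 0.275 -3.297
endloop
endfacet
facet normal -0.067 -0.367 -0.928
outer loop
vertex 2.336 1.407 -3.811
vertex 3.646 0.461 -3.532
vertex 1.41 0.275 -3.297
endloop
endfacet
facet normal -0.799 0.577 -0.169
outer loop
vertex 1.41 0.275 -3.297
vertex 2.44 1.971 -2.382
vertex 2.336 1.407 -3.811
endloop
endfacet
facet normal 0.598 0.730 -0.332
outer loop
vertex 2.336 1.407 -3.811
vertex 3.75 1.025 -2.103
vertex 3.646 0.461 -3.532
endloop
endfacet
facet normal 0.598 0.730 -0.332
outer loop
vertex 2.44 1.971 -2.382
vertex 3.75 1.025 -2.103
vertex 2.336 1.407 -3.811
endloop
endfacet

endsolid


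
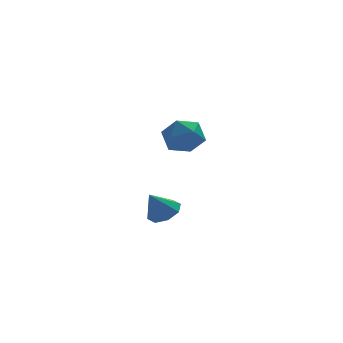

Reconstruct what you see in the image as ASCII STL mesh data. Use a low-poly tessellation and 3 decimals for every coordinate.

solid 
facet normal 0.514 0.105 -0.851
outer loop
vertex -2.272 -3.589 1.582
vertex -2.755 -2.882 1.378
vertex -2.003 -3.017 1.815
endloop
endfacet
facet normal 0.414 -0.504 0.758
outer loop
vertex -2.272 -3.589 1.582
vertex -2.003 -3.017 1.815
vertex -3.505 -3.038 2.622
endloop
endfacet
facet normal 0.514 0.107 -0.851
outer loop
vertex -2.003 -3.017 1.815
vertex -2.755 -2.882 1.378
vertex -2.175 -2.367 1.793
endloop
endfacet
facet normal 0.466 0.153 0.871
outer loop
vertex -2.003 -3.017 1.815
vertex -2.175 -2.367 1.793
vertex -3.505 -3.038 2.622
endloop
endfacet
facet normal 0.514 0.107 -0.851
outer loop
vertex -2.175 -2.367 1.793
vertex -2.755 -2.882 1.378
vertex -2.687 -2.018 1.528
endloop
endfacet
facet normal 0.099 0.690 0.717
outer loop
vertex -2.175 -2.367 1.793
vertex -2.687 -2.018 1.528
vertex -3.505 -3.038 2.622
endloop
endfacet
facet normal 0.514 0.107 -0.851
outer loop
vertex -2.687 -2.018 1.528
vertex -2.755 -2.882 1.378
vertex -3.239 -2.176 1.175
endloop
endfacet
facet normal -0.473 0.792 0.385
outer loop
vertex -2.687 -2.018 1.528
vertex -3.239 -2.176 1.175
vertex -3.505 -3.038 2.622
endloop
endfacet
facet normal 0.513 0.107 -0.852
outer loop
vertex -3.239 -2.176 1.175
vertex -2.755 -2.882 1.378
vertex -3.507 -2.747 0.942
endloop
endfacet
facet normal -0.914 0.400 0.070
outer loop
vertex -3.239 -2.176 1.175
vertex -3.507 -2.747 0.942
vertex -3.505 -3.038 2.622
endloop
endfacet
facet normal 0.513 0.107 -0.852
outer loop
vertex -3.507 -2.747 0.942
vertex -2.755 -2.882 1.378
vertex -3.335 -3.398 0.964
endloop
endfacet
facet normal -0.966 -0.257 -0.043
outer loop
vertex -3.507 -2.747 0.942
vertex -3.335 -3.398 0.964
vertex -3.505 -3.038 2.622
endloop
endfacet
facet normal 0.514 0.106 -0.851
outer loop
vertex -3.335 -3.398 0.964
vertex -2.755 -2.882 1.378
vertex -2.824 -3.747 1.229
endloop
endfacet
facet normal -0.599 -0.793 0.111
outer loop
vertex -3.335 -3.398 0.964
vertex -2.824 -3.747 1.229
vertex -3.505 -3.038 2.622
endloop
endfacet
facet normal 0.514 0.106 -0.851
outer loop
vertex -2.824 -3.747 1.229
vertex -2.755 -2.882 1.378
vertex -2.272 -3.589 1.582
endloop
endfacet
facet normal -0.027 -0.896 0.443
outer loop
vertex -2.824 -3.747 1.229
vertex -2.272 -3.589 1.582
vertex -3.505 -3.038 2.622
endloop
endfacet
facet normal -0.475 0.585 0.658
outer loop
vertex -0.935 3.689 3.663
vertex -0.294 3.217 4.545
vertex 0.101 4.181 3.973
endloop
endfacet
facet normal -0.433 0.901 0.019
outer loop
vertex -0.935 3.689 3.663
vertex 0.101 4.181 3.973
vertex -0.183 4.068 2.825
endloop
endfacet
facet normal -0.751 0.476 -0.458
outer loop
vertex -0.935 3.689 3.663
vertex -0.183 4.068 2.825
vertex -0.754 3.035 2.688
endloop
endfacet
facet normal -0.988 -0.102 -0.115
outer loop
vertex -0.935 3.689 3.663
vertex -0.754 3.035 2.688
vertex -0.823 2.509 3.751
endloop
endfacet
facet normal -0.817 -0.035 0.575
outer loop
vertex -0.935 3.689 3.663
vertex -0.823 2.509 3.751
vertex -0.294 3.217 4.545
endloop
endfacet
facet normal 0.256 0.954 -0.157
outer loop
vertex -0.183 4.068 2.825
vertex 0.101 4.181 3.973
vertex 0.923 3.831 3.189
endloop
endfacet
facet normal 0.190 0.442 0.877
outer loop
vertex 0.101 4.181 3.973
vertex -0.294 3.217 4.545
vertex 0.854 3.305 4.252
endloop
endfacet
facet normal -0.365 -0.561 0.743
outer loop
vertex -0.294 3.217 4.545
vertex -0.823 2.509 3.751
vertex 0.283 2.272 4.115
endloop
endfacet
facet normal -0.641 -0.670 -0.373
outer loop
vertex -0.823 2.509 3.751
vertex -0.754 3.035 2.688
vertex -0.001 2.159 2.967
endloop
endfacet
facet normal -0.257 0.266 -0.929
outer loop
vertex -0.754 3.035 2.688
vertex -0.183 4.068 2.825
vertex 0.394 3.123 2.395
endloop
endfacet
facet normal 0.988 0.102 0.115
outer loop
vertex 1.035 2.651 3.277
vertex 0.923 3.831 3.189
vertex 0.854 3.305 4.252
endloop
endfacet
facet normal 0.751 -0.476 0.458
outer loop
vertex 1.035 2.651 3.277
vertex 0.854 3.305 4.252
vertex 0.283 2.272 4.115
endloop
endfacet
facet normal 0.433 -0.901 -0.019
outer loop
vertex 1.035 2.651 3.277
vertex 0.283 2.272 4.115
vertex -0.001 2.159 2.967
endloop
endfacet
facet normal 0.475 -0.585 -0.658
outer loop
vertex 1.035 2.651 3.277
vertex -0.001 2.159 2.967
vertex 0.394 3.123 2.395
endloop
endfacet
facet normal 0.817 0.035 -0.575
outer loop
vertex 1.035 2.651 3.277
vertex 0.394 3.123 2.395
vertex 0.923 3.831 3.189
endloop
endfacet
facet normal 0.641 0.670 0.373
outer loop
vertex 0.854 3.305 4.252
vertex 0.923 3.831 3.189
vertex 0.101 4.181 3.973
endloop
endfacet
facet normal 0.257 -0.266 0.929
outer loop
vertex 0.283 2.272 4.115
vertex 0.854 3.305 4.252
vertex -0.294 3.217 4.545
endloop
endfacet
facet normal -0.256 -0.954 0.157
outer loop
vertex -0.001 2.159 2.967
vertex 0.283 2.272 4.115
vertex -0.823 2.509 3.751
endloop
endfacet
facet normal -0.190 -0.442 -0.877
outer loop
vertex 0.394 3.123 2.395
vertex -0.001 2.159 2.967
vertex -0.754 3.035 2.688
endloop
endfacet
facet normal 0.365 0.561 -0.743
outer loop
vertex 0.923 3.831 3.189
vertex 0.394 3.123 2.395
vertex -0.183 4.068 2.825
endloop
endfacet

endsolid


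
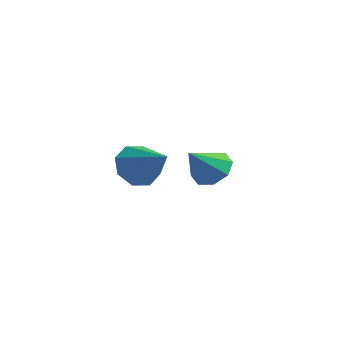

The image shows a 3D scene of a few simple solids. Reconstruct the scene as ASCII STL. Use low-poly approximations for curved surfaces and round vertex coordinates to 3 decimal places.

solid 
facet normal 0.030 0.729 -0.683
outer loop
vertex 2.018 -1.755 1.904
vertex 1.492 -1.296 2.371
vertex 2.327 -1.376 2.322
endloop
endfacet
facet normal 0.764 -0.645 0.020
outer loop
vertex 2.018 -1.755 1.904
vertex 2.327 -1.376 2.322
vertex 1.448 -2.384 3.389
endloop
endfacet
facet normal 0.030 0.730 -0.682
outer loop
vertex 2.327 -1.376 2.322
vertex 1.492 -1.296 2.371
vertex 2.146 -0.951 2.769
endloop
endfacet
facet normal 0.837 -0.185 0.515
outer loop
vertex 2.327 -1.376 2.322
vertex 2.146 -0.951 2.769
vertex 1.448 -2.384 3.389
endloop
endfacet
facet normal 0.030 0.730 -0.682
outer loop
vertex 2.146 -0.951 2.769
vertex 1.492 -1.296 2.371
vertex 1.583 -0.728 2.983
endloop
endfacet
facet normal 0.412 0.185 0.892
outer loop
vertex 2.146 -0.951 2.769
vertex 1.583 -0.728 2.983
vertex 1.448 -2.384 3.389
endloop
endfacet
facet normal 0.029 0.731 -0.682
outer loop
vertex 1.583 -0.728 2.983
vertex 1.492 -1.296 2.371
vertex 0.966 -0.838 2.839
endloop
endfacet
facet normal -0.262 0.250 0.932
outer loop
vertex 1.583 -0.728 2.983
vertex 0.966 -0.838 2.839
vertex 1.448 -2.384 3.389
endloop
endfacet
facet normal 0.029 0.731 -0.682
outer loop
vertex 0.966 -0.838 2.839
vertex 1.492 -1.296 2.371
vertex 0.657 -1.216 2.421
endloop
endfacet
facet normal -0.791 -0.029 0.611
outer loop
vertex 0.966 -0.838 2.839
vertex 0.657 -1.216 2.421
vertex 1.448 -2.384 3.389
endloop
endfacet
facet normal 0.029 0.729 -0.683
outer loop
vertex 0.657 -1.216 2.421
vertex 1.492 -1.296 2.371
vertex 0.838 -1.642 1.974
endloop
endfacet
facet normal -0.864 -0.489 0.116
outer loop
vertex 0.657 -1.216 2.421
vertex 0.838 -1.642 1.974
vertex 1.448 -2.384 3.389
endloop
endfacet
facet normal 0.029 0.729 -0.684
outer loop
vertex 0.838 -1.642 1.974
vertex 1.492 -1.296 2.371
vertex 1.401 -1.865 1.76
endloop
endfacet
facet normal -0.440 -0.859 -0.261
outer loop
vertex 0.838 -1.642 1.974
vertex 1.401 -1.865 1.76
vertex 1.448 -2.384 3.389
endloop
endfacet
facet normal 0.030 0.729 -0.684
outer loop
vertex 1.401 -1.865 1.76
vertex 1.492 -1.296 2.371
vertex 2.018 -1.755 1.904
endloop
endfacet
facet normal 0.235 -0.924 -0.301
outer loop
vertex 1.401 -1.865 1.76
vertex 2.018 -1.755 1.904
vertex 1.448 -2.384 3.389
endloop
endfacet
facet normal -0.867 0.076 -0.493
outer loop
vertex -2.544 -0.317 0.188
vertex -3.047 -0.436 1.055
vertex -2.686 0.355 0.542
endloop
endfacet
facet normal 0.794 0.406 -0.452
outer loop
vertex -2.544 -0.317 0.188
vertex -2.686 0.355 0.542
vertex -1.373 -0.584 2.005
endloop
endfacet
facet normal -0.868 0.078 -0.491
outer loop
vertex -2.686 0.355 0.542
vertex -3.047 -0.436 1.055
vertex -3.038 0.564 1.197
endloop
endfacet
facet normal 0.556 0.830 0.034
outer loop
vertex -2.686 0.355 0.542
vertex -3.038 0.564 1.197
vertex -1.373 -0.584 2.005
endloop
endfacet
facet normal -0.867 0.078 -0.492
outer loop
vertex -3.038 0.564 1.197
vertex -3.047 -0.436 1.055
vertex -3.396 0.187 1.769
endloop
endfacet
facet normal 0.213 0.749 0.627
outer loop
vertex -3.038 0.564 1.197
vertex -3.396 0.187 1.769
vertex -1.373 -0.584 2.005
endloop
endfacet
facet normal -0.867 0.078 -0.492
outer loop
vertex -3.396 0.187 1.769
vertex -3.047 -0.436 1.055
vertex -3.55 -0.554 1.923
endloop
endfacet
facet normal -0.034 0.210 0.977
outer loop
vertex -3.396 0.187 1.769
vertex -3.55 -0.554 1.923
vertex -1.373 -0.584 2.005
endloop
endfacet
facet normal -0.867 0.076 -0.492
outer loop
vertex -3.55 -0.554 1.923
vertex -3.047 -0.436 1.055
vertex -3.408 -1.227 1.569
endloop
endfacet
facet normal -0.040 -0.472 0.881
outer loop
vertex -3.55 -0.554 1.923
vertex -3.408 -1.227 1.569
vertex -1.373 -0.584 2.005
endloop
endfacet
facet normal -0.867 0.076 -0.492
outer loop
vertex -3.408 -1.227 1.569
vertex -3.047 -0.436 1.055
vertex -3.055 -1.436 0.914
endloop
endfacet
facet normal 0.199 -0.897 0.394
outer loop
vertex -3.408 -1.227 1.569
vertex -3.055 -1.436 0.914
vertex -1.373 -0.584 2.005
endloop
endfacet
facet normal -0.868 0.076 -0.491
outer loop
vertex -3.055 -1.436 0.914
vertex -3.047 -0.436 1.055
vertex -2.698 -1.059 0.342
endloop
endfacet
facet normal 0.543 -0.816 -0.199
outer loop
vertex -3.055 -1.436 0.914
vertex -2.698 -1.059 0.342
vertex -1.373 -0.584 2.005
endloop
endfacet
facet normal -0.867 0.078 -0.492
outer loop
vertex -2.698 -1.059 0.342
vertex -3.047 -0.436 1.055
vertex -2.544 -0.317 0.188
endloop
endfacet
facet normal 0.788 -0.278 -0.549
outer loop
vertex -2.698 -1.059 0.342
vertex -2.544 -0.317 0.188
vertex -1.373 -0.584 2.005
endloop
endfacet

endsolid


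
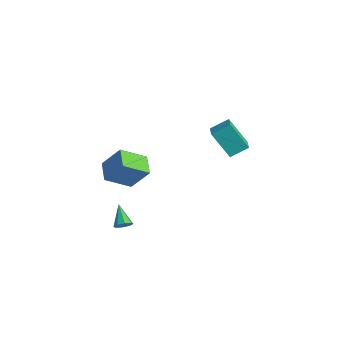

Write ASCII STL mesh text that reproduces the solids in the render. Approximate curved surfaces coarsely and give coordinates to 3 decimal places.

solid 
facet normal -0.812 0.487 -0.323
outer loop
vertex -4.765 3.215 3.355
vertex -4.39 4.249 3.97
vertex -3.745 3.824 1.709
endloop
endfacet
facet normal -0.298 -0.820 -0.488
outer loop
vertex -2.99 3.371 2.01
vertex -4.765 3.215 3.355
vertex -3.745 3.824 1.709
endloop
endfacet
facet normal -0.812 0.487 -0.323
outer loop
vertex -3.745 3.824 1.709
vertex -4.39 4.249 3.97
vertex -3.37 4.858 2.324
endloop
endfacet
facet normal 0.503 0.300 -0.811
outer loop
vertex -3.37 4.858 2.324
vertex -2.99 3.371 2.01
vertex -3.745 3.824 1.709
endloop
endfacet
facet normal -0.503 -0.300 0.811
outer loop
vertex -4.765 3.215 3.355
vertex -3.635 3.796 4.271
vertex -4.39 4.249 3.97
endloop
endfacet
facet normal -0.298 -0.820 -0.488
outer loop
vertex -4.01 2.762 3.656
vertex -4.765 3.215 3.355
vertex -2.99 3.371 2.01
endloop
endfacet
facet normal -0.503 -0.300 0.811
outer loop
vertex -4.01 2.762 3.656
vertex -3.635 3.796 4.271
vertex -4.765 3.215 3.355
endloop
endfacet
facet normal 0.298 0.820 0.488
outer loop
vertex -4.39 4.249 3.97
vertex -3.635 3.796 4.271
vertex -3.37 4.858 2.324
endloop
endfacet
facet normal 0.503 0.300 -0.811
outer loop
vertex -2.615 4.405 2.625
vertex -2.99 3.371 2.01
vertex -3.37 4.858 2.324
endloop
endfacet
facet normal 0.298 0.820 0.488
outer loop
vertex -3.37 4.858 2.324
vertex -3.635 3.796 4.271
vertex -2.615 4.405 2.625
endloop
endfacet
facet normal 0.812 -0.487 0.323
outer loop
vertex -2.615 4.405 2.625
vertex -4.01 2.762 3.656
vertex -2.99 3.371 2.01
endloop
endfacet
facet normal 0.812 -0.487 0.323
outer loop
vertex -3.635 3.796 4.271
vertex -4.01 2.762 3.656
vertex -2.615 4.405 2.625
endloop
endfacet
facet normal 0.797 -0.297 -0.526
outer loop
vertex -2.651 -3.977 0.201
vertex -2.93 -3.883 -0.275
vertex -2.598 -3.578 0.056
endloop
endfacet
facet normal 0.284 0.294 0.913
outer loop
vertex -2.651 -3.977 0.201
vertex -2.598 -3.578 0.056
vertex -4.07 -3.457 0.475
endloop
endfacet
facet normal 0.797 -0.299 -0.524
outer loop
vertex -2.598 -3.578 0.056
vertex -2.93 -3.883 -0.275
vertex -2.738 -3.357 -0.283
endloop
endfacet
facet normal 0.205 0.856 0.474
outer loop
vertex -2.598 -3.578 0.056
vertex -2.738 -3.357 -0.283
vertex -4.07 -3.457 0.475
endloop
endfacet
facet normal 0.796 -0.299 -0.526
outer loop
vertex -2.738 -3.357 -0.283
vertex -2.93 -3.883 -0.275
vertex -2.992 -3.444 -0.618
endloop
endfacet
facet normal -0.152 0.979 -0.139
outer loop
vertex -2.738 -3.357 -0.283
vertex -2.992 -3.444 -0.618
vertex -4.07 -3.457 0.475
endloop
endfacet
facet normal 0.799 -0.297 -0.524
outer loop
vertex -2.992 -3.444 -0.618
vertex -2.93 -3.883 -0.275
vertex -3.208 -3.789 -0.752
endloop
endfacet
facet normal -0.581 0.584 -0.566
outer loop
vertex -2.992 -3.444 -0.618
vertex -3.208 -3.789 -0.752
vertex -4.07 -3.457 0.475
endloop
endfacet
facet normal 0.798 -0.298 -0.524
outer loop
vertex -3.208 -3.789 -0.752
vertex -2.93 -3.883 -0.275
vertex -3.262 -4.189 -0.607
endloop
endfacet
facet normal -0.826 -0.090 -0.556
outer loop
vertex -3.208 -3.789 -0.752
vertex -3.262 -4.189 -0.607
vertex -4.07 -3.457 0.475
endloop
endfacet
facet normal 0.798 -0.298 -0.524
outer loop
vertex -3.262 -4.189 -0.607
vertex -2.93 -3.883 -0.275
vertex -3.121 -4.409 -0.267
endloop
endfacet
facet normal -0.747 -0.655 -0.114
outer loop
vertex -3.262 -4.189 -0.607
vertex -3.121 -4.409 -0.267
vertex -4.07 -3.457 0.475
endloop
endfacet
facet normal 0.797 -0.297 -0.526
outer loop
vertex -3.121 -4.409 -0.267
vertex -2.93 -3.883 -0.275
vertex -2.868 -4.322 0.067
endloop
endfacet
facet normal -0.389 -0.776 0.497
outer loop
vertex -3.121 -4.409 -0.267
vertex -2.868 -4.322 0.067
vertex -4.07 -3.457 0.475
endloop
endfacet
facet normal 0.797 -0.297 -0.526
outer loop
vertex -2.868 -4.322 0.067
vertex -2.93 -3.883 -0.275
vertex -2.651 -3.977 0.201
endloop
endfacet
facet normal 0.038 -0.383 0.923
outer loop
vertex -2.868 -4.322 0.067
vertex -2.651 -3.977 0.201
vertex -4.07 -3.457 0.475
endloop
endfacet
facet normal -0.402 -0.446 -0.799
outer loop
vertex -3.704 -4.562 3.647
vertex -4.839 -4.005 3.907
vertex -3.237 -3.128 2.611
endloop
endfacet
facet normal 0.879 -0.432 -0.201
outer loop
vertex -2.541 -2.355 3.993
vertex -3.704 -4.562 3.647
vertex -3.237 -3.128 2.611
endloop
endfacet
facet normal -0.402 -0.447 -0.799
outer loop
vertex -3.237 -3.128 2.611
vertex -4.839 -4.005 3.907
vertex -4.371 -2.571 2.87
endloop
endfacet
facet normal 0.255 0.783 -0.567
outer loop
vertex -4.371 -2.571 2.87
vertex -2.541 -2.355 3.993
vertex -3.237 -3.128 2.611
endloop
endfacet
facet normal -0.255 -0.784 0.567
outer loop
vertex -3.704 -4.562 3.647
vertex -4.143 -3.232 5.289
vertex -4.839 -4.005 3.907
endloop
endfacet
facet normal 0.879 -0.432 -0.200
outer loop
vertex -3.009 -3.789 5.03
vertex -3.704 -4.562 3.647
vertex -2.541 -2.355 3.993
endloop
endfacet
facet normal -0.256 -0.784 0.566
outer loop
vertex -3.009 -3.789 5.03
vertex -4.143 -3.232 5.289
vertex -3.704 -4.562 3.647
endloop
endfacet
facet normal -0.879 0.432 0.201
outer loop
vertex -4.839 -4.005 3.907
vertex -4.143 -3.232 5.289
vertex -4.371 -2.571 2.87
endloop
endfacet
facet normal 0.255 0.784 -0.566
outer loop
vertex -3.676 -1.798 4.253
vertex -2.541 -2.355 3.993
vertex -4.371 -2.571 2.87
endloop
endfacet
facet normal -0.879 0.431 0.201
outer loop
vertex -4.371 -2.571 2.87
vertex -4.143 -3.232 5.289
vertex -3.676 -1.798 4.253
endloop
endfacet
facet normal 0.402 0.447 0.799
outer loop
vertex -3.676 -1.798 4.253
vertex -3.009 -3.789 5.03
vertex -2.541 -2.355 3.993
endloop
endfacet
facet normal 0.402 0.447 0.799
outer loop
vertex -4.143 -3.232 5.289
vertex -3.009 -3.789 5.03
vertex -3.676 -1.798 4.253
endloop
endfacet

endsolid


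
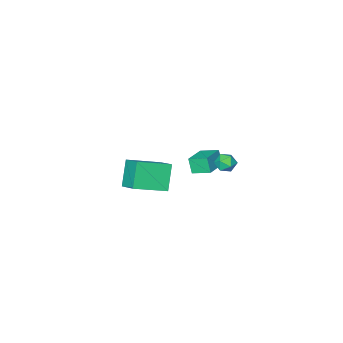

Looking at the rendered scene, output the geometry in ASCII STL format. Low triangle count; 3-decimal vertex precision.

solid 
facet normal -0.884 0.336 -0.324
outer loop
vertex 1.263 0.376 0.305
vertex 1.486 1.571 0.935
vertex 1.989 0.964 -1.067
endloop
endfacet
facet normal -0.163 -0.873 -0.460
outer loop
vertex 3.714 0.309 -0.435
vertex 1.263 0.376 0.305
vertex 1.989 0.964 -1.067
endloop
endfacet
facet normal -0.884 0.336 -0.324
outer loop
vertex 1.989 0.964 -1.067
vertex 1.486 1.571 0.935
vertex 2.212 2.159 -0.437
endloop
endfacet
facet normal 0.437 0.354 -0.827
outer loop
vertex 2.212 2.159 -0.437
vertex 3.714 0.309 -0.435
vertex 1.989 0.964 -1.067
endloop
endfacet
facet normal -0.437 -0.354 0.827
outer loop
vertex 1.263 0.376 0.305
vertex 3.211 0.916 1.567
vertex 1.486 1.571 0.935
endloop
endfacet
facet normal -0.163 -0.873 -0.460
outer loop
vertex 2.988 -0.279 0.937
vertex 1.263 0.376 0.305
vertex 3.714 0.309 -0.435
endloop
endfacet
facet normal -0.437 -0.354 0.827
outer loop
vertex 2.988 -0.279 0.937
vertex 3.211 0.916 1.567
vertex 1.263 0.376 0.305
endloop
endfacet
facet normal 0.163 0.873 0.460
outer loop
vertex 1.486 1.571 0.935
vertex 3.211 0.916 1.567
vertex 2.212 2.159 -0.437
endloop
endfacet
facet normal 0.437 0.354 -0.827
outer loop
vertex 3.937 1.504 0.195
vertex 3.714 0.309 -0.435
vertex 2.212 2.159 -0.437
endloop
endfacet
facet normal 0.163 0.873 0.460
outer loop
vertex 2.212 2.159 -0.437
vertex 3.211 0.916 1.567
vertex 3.937 1.504 0.195
endloop
endfacet
facet normal 0.884 -0.336 0.324
outer loop
vertex 3.937 1.504 0.195
vertex 2.988 -0.279 0.937
vertex 3.714 0.309 -0.435
endloop
endfacet
facet normal 0.884 -0.336 0.324
outer loop
vertex 3.211 0.916 1.567
vertex 2.988 -0.279 0.937
vertex 3.937 1.504 0.195
endloop
endfacet
facet normal -0.881 -0.421 -0.217
outer loop
vertex -4.307 -3.139 -3.309
vertex -4.839 -2.202 -2.967
vertex -4.253 -2.763 -4.256
endloop
endfacet
facet normal 0.471 -0.829 -0.302
outer loop
vertex -2.861 -2.098 -3.913
vertex -4.307 -3.139 -3.309
vertex -4.253 -2.763 -4.256
endloop
endfacet
facet normal -0.881 -0.421 -0.217
outer loop
vertex -4.253 -2.763 -4.256
vertex -4.839 -2.202 -2.967
vertex -4.785 -1.826 -3.914
endloop
endfacet
facet normal 0.053 0.369 -0.928
outer loop
vertex -4.785 -1.826 -3.914
vertex -2.861 -2.098 -3.913
vertex -4.253 -2.763 -4.256
endloop
endfacet
facet normal -0.053 -0.369 0.928
outer loop
vertex -4.307 -3.139 -3.309
vertex -3.447 -1.537 -2.624
vertex -4.839 -2.202 -2.967
endloop
endfacet
facet normal 0.471 -0.829 -0.302
outer loop
vertex -2.915 -2.474 -2.966
vertex -4.307 -3.139 -3.309
vertex -2.861 -2.098 -3.913
endloop
endfacet
facet normal -0.053 -0.369 0.928
outer loop
vertex -2.915 -2.474 -2.966
vertex -3.447 -1.537 -2.624
vertex -4.307 -3.139 -3.309
endloop
endfacet
facet normal -0.471 0.829 0.302
outer loop
vertex -4.839 -2.202 -2.967
vertex -3.447 -1.537 -2.624
vertex -4.785 -1.826 -3.914
endloop
endfacet
facet normal 0.053 0.369 -0.928
outer loop
vertex -3.393 -1.161 -3.571
vertex -2.861 -2.098 -3.913
vertex -4.785 -1.826 -3.914
endloop
endfacet
facet normal -0.471 0.829 0.302
outer loop
vertex -4.785 -1.826 -3.914
vertex -3.447 -1.537 -2.624
vertex -3.393 -1.161 -3.571
endloop
endfacet
facet normal 0.881 0.421 0.217
outer loop
vertex -3.393 -1.161 -3.571
vertex -2.915 -2.474 -2.966
vertex -2.861 -2.098 -3.913
endloop
endfacet
facet normal 0.881 0.421 0.217
outer loop
vertex -3.447 -1.537 -2.624
vertex -2.915 -2.474 -2.966
vertex -3.393 -1.161 -3.571
endloop
endfacet
facet normal -0.304 0.840 0.450
outer loop
vertex -3.318 0.571 -2.05
vertex -3.959 0.385 -2.136
vertex -3.628 0.206 -1.578
endloop
endfacet
facet normal 0.329 0.630 0.703
outer loop
vertex -3.318 0.571 -2.05
vertex -3.628 0.206 -1.578
vertex -2.993 0.065 -1.749
endloop
endfacet
facet normal 0.786 0.598 0.158
outer loop
vertex -3.318 0.571 -2.05
vertex -2.993 0.065 -1.749
vertex -2.93 0.157 -2.412
endloop
endfacet
facet normal 0.435 0.788 -0.435
outer loop
vertex -3.318 0.571 -2.05
vertex -2.93 0.157 -2.412
vertex -3.527 0.354 -2.652
endloop
endfacet
facet normal -0.238 0.937 -0.255
outer loop
vertex -3.318 0.571 -2.05
vertex -3.527 0.354 -2.652
vertex -3.959 0.385 -2.136
endloop
endfacet
facet normal 0.254 -0.028 0.967
outer loop
vertex -2.993 0.065 -1.749
vertex -3.628 0.206 -1.578
vertex -3.433 -0.434 -1.648
endloop
endfacet
facet normal -0.771 0.310 0.557
outer loop
vertex -3.628 0.206 -1.578
vertex -3.959 0.385 -2.136
vertex -4.03 -0.237 -1.888
endloop
endfacet
facet normal -0.664 0.467 -0.584
outer loop
vertex -3.959 0.385 -2.136
vertex -3.527 0.354 -2.652
vertex -3.967 -0.145 -2.551
endloop
endfacet
facet normal 0.427 0.226 -0.876
outer loop
vertex -3.527 0.354 -2.652
vertex -2.93 0.157 -2.412
vertex -3.332 -0.286 -2.722
endloop
endfacet
facet normal 0.993 -0.080 0.083
outer loop
vertex -2.93 0.157 -2.412
vertex -2.993 0.065 -1.749
vertex -3.001 -0.465 -2.164
endloop
endfacet
facet normal -0.435 -0.788 0.435
outer loop
vertex -3.642 -0.651 -2.25
vertex -3.433 -0.434 -1.648
vertex -4.03 -0.237 -1.888
endloop
endfacet
facet normal -0.786 -0.598 -0.158
outer loop
vertex -3.642 -0.651 -2.25
vertex -4.03 -0.237 -1.888
vertex -3.967 -0.145 -2.551
endloop
endfacet
facet normal -0.329 -0.630 -0.703
outer loop
vertex -3.642 -0.651 -2.25
vertex -3.967 -0.145 -2.551
vertex -3.332 -0.286 -2.722
endloop
endfacet
facet normal 0.304 -0.840 -0.450
outer loop
vertex -3.642 -0.651 -2.25
vertex -3.332 -0.286 -2.722
vertex -3.001 -0.465 -2.164
endloop
endfacet
facet normal 0.238 -0.937 0.255
outer loop
vertex -3.642 -0.651 -2.25
vertex -3.001 -0.465 -2.164
vertex -3.433 -0.434 -1.648
endloop
endfacet
facet normal -0.427 -0.226 0.876
outer loop
vertex -4.03 -0.237 -1.888
vertex -3.433 -0.434 -1.648
vertex -3.628 0.206 -1.578
endloop
endfacet
facet normal -0.993 0.080 -0.083
outer loop
vertex -3.967 -0.145 -2.551
vertex -4.03 -0.237 -1.888
vertex -3.959 0.385 -2.136
endloop
endfacet
facet normal -0.254 0.028 -0.967
outer loop
vertex -3.332 -0.286 -2.722
vertex -3.967 -0.145 -2.551
vertex -3.527 0.354 -2.652
endloop
endfacet
facet normal 0.771 -0.310 -0.557
outer loop
vertex -3.001 -0.465 -2.164
vertex -3.332 -0.286 -2.722
vertex -2.93 0.157 -2.412
endloop
endfacet
facet normal 0.664 -0.467 0.584
outer loop
vertex -3.433 -0.434 -1.648
vertex -3.001 -0.465 -2.164
vertex -2.993 0.065 -1.749
endloop
endfacet

endsolid


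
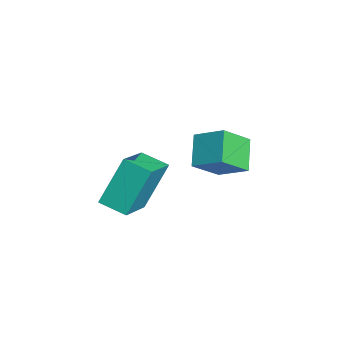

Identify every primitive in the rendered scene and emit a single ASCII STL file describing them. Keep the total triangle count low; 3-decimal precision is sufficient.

solid 
facet normal -0.570 -0.779 0.262
outer loop
vertex 2.381 -2.34 -0.163
vertex 1.26 -1.728 -0.782
vertex 2.728 -3.038 -1.48
endloop
endfacet
facet normal 0.790 -0.430 0.436
outer loop
vertex 3.2 -2.392 -1.698
vertex 2.381 -2.34 -0.163
vertex 2.728 -3.038 -1.48
endloop
endfacet
facet normal -0.570 -0.779 0.263
outer loop
vertex 2.728 -3.038 -1.48
vertex 1.26 -1.728 -0.782
vertex 1.606 -2.426 -2.099
endloop
endfacet
facet normal 0.226 -0.456 -0.861
outer loop
vertex 1.606 -2.426 -2.099
vertex 3.2 -2.392 -1.698
vertex 2.728 -3.038 -1.48
endloop
endfacet
facet normal -0.226 0.456 0.861
outer loop
vertex 2.381 -2.34 -0.163
vertex 1.732 -1.082 -1.0
vertex 1.26 -1.728 -0.782
endloop
endfacet
facet normal 0.790 -0.431 0.436
outer loop
vertex 2.854 -1.694 -0.381
vertex 2.381 -2.34 -0.163
vertex 3.2 -2.392 -1.698
endloop
endfacet
facet normal -0.226 0.456 0.861
outer loop
vertex 2.854 -1.694 -0.381
vertex 1.732 -1.082 -1.0
vertex 2.381 -2.34 -0.163
endloop
endfacet
facet normal -0.790 0.430 -0.436
outer loop
vertex 1.26 -1.728 -0.782
vertex 1.732 -1.082 -1.0
vertex 1.606 -2.426 -2.099
endloop
endfacet
facet normal 0.226 -0.456 -0.861
outer loop
vertex 2.079 -1.78 -2.317
vertex 3.2 -2.392 -1.698
vertex 1.606 -2.426 -2.099
endloop
endfacet
facet normal -0.790 0.431 -0.436
outer loop
vertex 1.606 -2.426 -2.099
vertex 1.732 -1.082 -1.0
vertex 2.079 -1.78 -2.317
endloop
endfacet
facet normal 0.570 0.778 -0.263
outer loop
vertex 2.079 -1.78 -2.317
vertex 2.854 -1.694 -0.381
vertex 3.2 -2.392 -1.698
endloop
endfacet
facet normal 0.570 0.779 -0.263
outer loop
vertex 1.732 -1.082 -1.0
vertex 2.854 -1.694 -0.381
vertex 2.079 -1.78 -2.317
endloop
endfacet
facet normal -0.771 0.181 0.610
outer loop
vertex 0.258 -0.188 -0.96
vertex 0.804 0.512 -0.478
vertex -0.122 0.601 -1.675
endloop
endfacet
facet normal -0.541 -0.693 -0.477
outer loop
vertex 0.696 0.408 -2.322
vertex 0.258 -0.188 -0.96
vertex -0.122 0.601 -1.675
endloop
endfacet
facet normal -0.771 0.182 0.610
outer loop
vertex -0.122 0.601 -1.675
vertex 0.804 0.512 -0.478
vertex 0.425 1.301 -1.193
endloop
endfacet
facet normal -0.336 0.698 -0.633
outer loop
vertex 0.425 1.301 -1.193
vertex 0.696 0.408 -2.322
vertex -0.122 0.601 -1.675
endloop
endfacet
facet normal 0.336 -0.698 0.633
outer loop
vertex 0.258 -0.188 -0.96
vertex 1.622 0.319 -1.125
vertex 0.804 0.512 -0.478
endloop
endfacet
facet normal -0.541 -0.692 -0.477
outer loop
vertex 1.075 -0.381 -1.607
vertex 0.258 -0.188 -0.96
vertex 0.696 0.408 -2.322
endloop
endfacet
facet normal 0.336 -0.698 0.632
outer loop
vertex 1.075 -0.381 -1.607
vertex 1.622 0.319 -1.125
vertex 0.258 -0.188 -0.96
endloop
endfacet
facet normal 0.541 0.692 0.477
outer loop
vertex 0.804 0.512 -0.478
vertex 1.622 0.319 -1.125
vertex 0.425 1.301 -1.193
endloop
endfacet
facet normal -0.336 0.698 -0.633
outer loop
vertex 1.242 1.108 -1.84
vertex 0.696 0.408 -2.322
vertex 0.425 1.301 -1.193
endloop
endfacet
facet normal 0.541 0.693 0.477
outer loop
vertex 0.425 1.301 -1.193
vertex 1.622 0.319 -1.125
vertex 1.242 1.108 -1.84
endloop
endfacet
facet normal 0.771 -0.182 -0.610
outer loop
vertex 1.242 1.108 -1.84
vertex 1.075 -0.381 -1.607
vertex 0.696 0.408 -2.322
endloop
endfacet
facet normal 0.771 -0.182 -0.610
outer loop
vertex 1.622 0.319 -1.125
vertex 1.075 -0.381 -1.607
vertex 1.242 1.108 -1.84
endloop
endfacet

endsolid


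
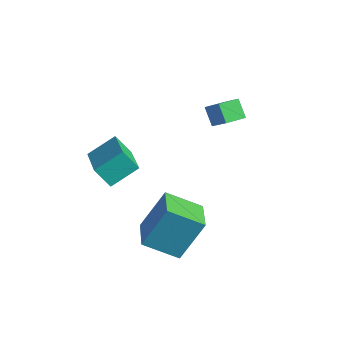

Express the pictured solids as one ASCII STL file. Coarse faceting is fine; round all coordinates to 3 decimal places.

solid 
facet normal -0.842 0.413 -0.346
outer loop
vertex -1.561 -1.086 -0.972
vertex -1.328 -0.081 -0.339
vertex -1.098 -0.742 -1.688
endloop
endfacet
facet normal -0.192 -0.830 -0.523
outer loop
vertex 0.528 -1.539 -1.021
vertex -1.561 -1.086 -0.972
vertex -1.098 -0.742 -1.688
endloop
endfacet
facet normal -0.843 0.413 -0.346
outer loop
vertex -1.098 -0.742 -1.688
vertex -1.328 -0.081 -0.339
vertex -0.865 0.263 -1.056
endloop
endfacet
facet normal 0.503 0.374 -0.779
outer loop
vertex -0.865 0.263 -1.056
vertex 0.528 -1.539 -1.021
vertex -1.098 -0.742 -1.688
endloop
endfacet
facet normal -0.503 -0.374 0.779
outer loop
vertex -1.561 -1.086 -0.972
vertex 0.298 -0.878 0.328
vertex -1.328 -0.081 -0.339
endloop
endfacet
facet normal -0.192 -0.831 -0.523
outer loop
vertex 0.065 -1.883 -0.304
vertex -1.561 -1.086 -0.972
vertex 0.528 -1.539 -1.021
endloop
endfacet
facet normal -0.503 -0.373 0.779
outer loop
vertex 0.065 -1.883 -0.304
vertex 0.298 -0.878 0.328
vertex -1.561 -1.086 -0.972
endloop
endfacet
facet normal 0.193 0.830 0.523
outer loop
vertex -1.328 -0.081 -0.339
vertex 0.298 -0.878 0.328
vertex -0.865 0.263 -1.056
endloop
endfacet
facet normal 0.503 0.374 -0.779
outer loop
vertex 0.761 -0.534 -0.388
vertex 0.528 -1.539 -1.021
vertex -0.865 0.263 -1.056
endloop
endfacet
facet normal 0.192 0.830 0.523
outer loop
vertex -0.865 0.263 -1.056
vertex 0.298 -0.878 0.328
vertex 0.761 -0.534 -0.388
endloop
endfacet
facet normal 0.842 -0.413 0.346
outer loop
vertex 0.761 -0.534 -0.388
vertex 0.065 -1.883 -0.304
vertex 0.528 -1.539 -1.021
endloop
endfacet
facet normal 0.842 -0.413 0.346
outer loop
vertex 0.298 -0.878 0.328
vertex 0.065 -1.883 -0.304
vertex 0.761 -0.534 -0.388
endloop
endfacet
facet normal -0.755 -0.012 -0.655
outer loop
vertex 0.347 2.514 1.082
vertex 0.395 3.319 1.012
vertex 0.882 2.428 0.467
endloop
endfacet
facet normal -0.059 -0.994 0.088
outer loop
vertex 1.645 2.441 1.128
vertex 0.347 2.514 1.082
vertex 0.882 2.428 0.467
endloop
endfacet
facet normal -0.756 -0.013 -0.655
outer loop
vertex 0.882 2.428 0.467
vertex 0.395 3.319 1.012
vertex 0.93 3.233 0.396
endloop
endfacet
facet normal 0.652 -0.105 -0.751
outer loop
vertex 0.93 3.233 0.396
vertex 1.645 2.441 1.128
vertex 0.882 2.428 0.467
endloop
endfacet
facet normal -0.652 0.104 0.751
outer loop
vertex 0.347 2.514 1.082
vertex 1.158 3.332 1.673
vertex 0.395 3.319 1.012
endloop
endfacet
facet normal -0.059 -0.994 0.088
outer loop
vertex 1.11 2.527 1.744
vertex 0.347 2.514 1.082
vertex 1.645 2.441 1.128
endloop
endfacet
facet normal -0.653 0.105 0.750
outer loop
vertex 1.11 2.527 1.744
vertex 1.158 3.332 1.673
vertex 0.347 2.514 1.082
endloop
endfacet
facet normal 0.059 0.994 -0.088
outer loop
vertex 0.395 3.319 1.012
vertex 1.158 3.332 1.673
vertex 0.93 3.233 0.396
endloop
endfacet
facet normal 0.653 -0.104 -0.750
outer loop
vertex 1.693 3.246 1.058
vertex 1.645 2.441 1.128
vertex 0.93 3.233 0.396
endloop
endfacet
facet normal 0.059 0.994 -0.088
outer loop
vertex 0.93 3.233 0.396
vertex 1.158 3.332 1.673
vertex 1.693 3.246 1.058
endloop
endfacet
facet normal 0.756 0.012 0.655
outer loop
vertex 1.693 3.246 1.058
vertex 1.11 2.527 1.744
vertex 1.645 2.441 1.128
endloop
endfacet
facet normal 0.755 0.013 0.655
outer loop
vertex 1.158 3.332 1.673
vertex 1.11 2.527 1.744
vertex 1.693 3.246 1.058
endloop
endfacet
facet normal -0.826 0.537 -0.170
outer loop
vertex 2.19 -0.484 -0.688
vertex 2.969 0.494 -1.382
vertex 1.94 -1.338 -2.171
endloop
endfacet
facet normal -0.545 -0.684 0.486
outer loop
vertex 3.071 -2.074 -1.938
vertex 2.19 -0.484 -0.688
vertex 1.94 -1.338 -2.171
endloop
endfacet
facet normal -0.826 0.537 -0.170
outer loop
vertex 1.94 -1.338 -2.171
vertex 2.969 0.494 -1.382
vertex 2.719 -0.36 -2.865
endloop
endfacet
facet normal -0.144 -0.494 -0.858
outer loop
vertex 2.719 -0.36 -2.865
vertex 3.071 -2.074 -1.938
vertex 1.94 -1.338 -2.171
endloop
endfacet
facet normal 0.144 0.494 0.858
outer loop
vertex 2.19 -0.484 -0.688
vertex 4.1 -0.242 -1.149
vertex 2.969 0.494 -1.382
endloop
endfacet
facet normal -0.545 -0.684 0.486
outer loop
vertex 3.321 -1.22 -0.455
vertex 2.19 -0.484 -0.688
vertex 3.071 -2.074 -1.938
endloop
endfacet
facet normal 0.144 0.494 0.858
outer loop
vertex 3.321 -1.22 -0.455
vertex 4.1 -0.242 -1.149
vertex 2.19 -0.484 -0.688
endloop
endfacet
facet normal 0.545 0.684 -0.486
outer loop
vertex 2.969 0.494 -1.382
vertex 4.1 -0.242 -1.149
vertex 2.719 -0.36 -2.865
endloop
endfacet
facet normal -0.144 -0.494 -0.858
outer loop
vertex 3.85 -1.096 -2.632
vertex 3.071 -2.074 -1.938
vertex 2.719 -0.36 -2.865
endloop
endfacet
facet normal 0.545 0.684 -0.486
outer loop
vertex 2.719 -0.36 -2.865
vertex 4.1 -0.242 -1.149
vertex 3.85 -1.096 -2.632
endloop
endfacet
facet normal 0.826 -0.537 0.170
outer loop
vertex 3.85 -1.096 -2.632
vertex 3.321 -1.22 -0.455
vertex 3.071 -2.074 -1.938
endloop
endfacet
facet normal 0.826 -0.537 0.170
outer loop
vertex 4.1 -0.242 -1.149
vertex 3.321 -1.22 -0.455
vertex 3.85 -1.096 -2.632
endloop
endfacet

endsolid
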